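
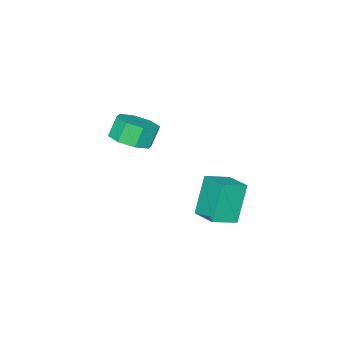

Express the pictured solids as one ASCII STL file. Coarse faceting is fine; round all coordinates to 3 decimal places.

solid 
facet normal 0.460 -0.034 -0.887
outer loop
vertex 2.389 -2.826 -0.881
vertex 1.447 -2.98 -1.364
vertex 2.028 -2.123 -1.095
endloop
endfacet
facet normal 0.771 0.511 0.380
outer loop
vertex 2.389 -2.826 -0.881
vertex 2.028 -2.123 -1.095
vertex 1.855 -2.786 0.148
endloop
endfacet
facet normal 0.771 0.511 0.380
outer loop
vertex 1.855 -2.786 0.148
vertex 2.028 -2.123 -1.095
vertex 1.494 -2.083 -0.066
endloop
endfacet
facet normal -0.461 0.033 0.887
outer loop
vertex 1.855 -2.786 0.148
vertex 1.494 -2.083 -0.066
vertex 0.913 -2.94 -0.336
endloop
endfacet
facet normal 0.461 -0.034 -0.887
outer loop
vertex 2.028 -2.123 -1.095
vertex 1.447 -2.98 -1.364
vertex 1.327 -1.921 -1.467
endloop
endfacet
facet normal 0.234 0.968 0.084
outer loop
vertex 2.028 -2.123 -1.095
vertex 1.327 -1.921 -1.467
vertex 1.494 -2.083 -0.066
endloop
endfacet
facet normal 0.233 0.969 0.084
outer loop
vertex 1.494 -2.083 -0.066
vertex 1.327 -1.921 -1.467
vertex 0.793 -1.882 -0.439
endloop
endfacet
facet normal -0.462 0.034 0.886
outer loop
vertex 1.494 -2.083 -0.066
vertex 0.793 -1.882 -0.439
vertex 0.913 -2.94 -0.336
endloop
endfacet
facet normal 0.461 -0.034 -0.887
outer loop
vertex 1.327 -1.921 -1.467
vertex 1.447 -2.98 -1.364
vertex 0.696 -2.34 -1.779
endloop
endfacet
facet normal -0.441 0.859 -0.262
outer loop
vertex 1.327 -1.921 -1.467
vertex 0.696 -2.34 -1.779
vertex 0.793 -1.882 -0.439
endloop
endfacet
facet normal -0.441 0.858 -0.261
outer loop
vertex 0.793 -1.882 -0.439
vertex 0.696 -2.34 -1.779
vertex 0.162 -2.301 -0.75
endloop
endfacet
facet normal -0.460 0.034 0.887
outer loop
vertex 0.793 -1.882 -0.439
vertex 0.162 -2.301 -0.75
vertex 0.913 -2.94 -0.336
endloop
endfacet
facet normal 0.461 -0.034 -0.887
outer loop
vertex 0.696 -2.34 -1.779
vertex 1.447 -2.98 -1.364
vertex 0.505 -3.134 -1.848
endloop
endfacet
facet normal -0.857 0.245 -0.454
outer loop
vertex 0.696 -2.34 -1.779
vertex 0.505 -3.134 -1.848
vertex 0.162 -2.301 -0.75
endloop
endfacet
facet normal -0.856 0.246 -0.454
outer loop
vertex 0.162 -2.301 -0.75
vertex 0.505 -3.134 -1.848
vertex -0.029 -3.094 -0.819
endloop
endfacet
facet normal -0.460 0.034 0.887
outer loop
vertex 0.162 -2.301 -0.75
vertex -0.029 -3.094 -0.819
vertex 0.913 -2.94 -0.336
endloop
endfacet
facet normal 0.461 -0.033 -0.887
outer loop
vertex 0.505 -3.134 -1.848
vertex 1.447 -2.98 -1.364
vertex 0.866 -3.837 -1.634
endloop
endfacet
facet normal -0.771 -0.511 -0.380
outer loop
vertex 0.505 -3.134 -1.848
vertex 0.866 -3.837 -1.634
vertex -0.029 -3.094 -0.819
endloop
endfacet
facet normal -0.771 -0.511 -0.380
outer loop
vertex -0.029 -3.094 -0.819
vertex 0.866 -3.837 -1.634
vertex 0.332 -3.797 -0.605
endloop
endfacet
facet normal -0.460 0.034 0.887
outer loop
vertex -0.029 -3.094 -0.819
vertex 0.332 -3.797 -0.605
vertex 0.913 -2.94 -0.336
endloop
endfacet
facet normal 0.462 -0.034 -0.886
outer loop
vertex 0.866 -3.837 -1.634
vertex 1.447 -2.98 -1.364
vertex 1.567 -4.038 -1.261
endloop
endfacet
facet normal -0.233 -0.969 -0.083
outer loop
vertex 0.866 -3.837 -1.634
vertex 1.567 -4.038 -1.261
vertex 0.332 -3.797 -0.605
endloop
endfacet
facet normal -0.234 -0.969 -0.085
outer loop
vertex 0.332 -3.797 -0.605
vertex 1.567 -4.038 -1.261
vertex 1.033 -3.999 -0.233
endloop
endfacet
facet normal -0.461 0.034 0.887
outer loop
vertex 0.332 -3.797 -0.605
vertex 1.033 -3.999 -0.233
vertex 0.913 -2.94 -0.336
endloop
endfacet
facet normal 0.460 -0.034 -0.887
outer loop
vertex 1.567 -4.038 -1.261
vertex 1.447 -2.98 -1.364
vertex 2.198 -3.619 -0.95
endloop
endfacet
facet normal 0.441 -0.858 0.262
outer loop
vertex 1.567 -4.038 -1.261
vertex 2.198 -3.619 -0.95
vertex 1.033 -3.999 -0.233
endloop
endfacet
facet normal 0.441 -0.859 0.261
outer loop
vertex 1.033 -3.999 -0.233
vertex 2.198 -3.619 -0.95
vertex 1.664 -3.58 0.079
endloop
endfacet
facet normal -0.461 0.034 0.887
outer loop
vertex 1.033 -3.999 -0.233
vertex 1.664 -3.58 0.079
vertex 0.913 -2.94 -0.336
endloop
endfacet
facet normal 0.460 -0.034 -0.887
outer loop
vertex 2.198 -3.619 -0.95
vertex 1.447 -2.98 -1.364
vertex 2.389 -2.826 -0.881
endloop
endfacet
facet normal 0.857 -0.246 0.454
outer loop
vertex 2.198 -3.619 -0.95
vertex 2.389 -2.826 -0.881
vertex 1.664 -3.58 0.079
endloop
endfacet
facet normal 0.857 -0.245 0.454
outer loop
vertex 1.664 -3.58 0.079
vertex 2.389 -2.826 -0.881
vertex 1.855 -2.786 0.148
endloop
endfacet
facet normal -0.461 0.034 0.887
outer loop
vertex 1.664 -3.58 0.079
vertex 1.855 -2.786 0.148
vertex 0.913 -2.94 -0.336
endloop
endfacet
facet normal -0.869 0.334 -0.365
outer loop
vertex 0.209 1.907 -2.131
vertex 0.586 3.238 -1.812
vertex 1.08 2.112 -4.02
endloop
endfacet
facet normal -0.265 -0.938 -0.224
outer loop
vertex 2.254 1.662 -3.528
vertex 0.209 1.907 -2.131
vertex 1.08 2.112 -4.02
endloop
endfacet
facet normal -0.869 0.334 -0.365
outer loop
vertex 1.08 2.112 -4.02
vertex 0.586 3.238 -1.812
vertex 1.457 3.443 -3.701
endloop
endfacet
facet normal 0.417 0.099 -0.904
outer loop
vertex 1.457 3.443 -3.701
vertex 2.254 1.662 -3.528
vertex 1.08 2.112 -4.02
endloop
endfacet
facet normal -0.417 -0.099 0.904
outer loop
vertex 0.209 1.907 -2.131
vertex 1.76 2.788 -1.32
vertex 0.586 3.238 -1.812
endloop
endfacet
facet normal -0.265 -0.938 -0.224
outer loop
vertex 1.383 1.457 -1.639
vertex 0.209 1.907 -2.131
vertex 2.254 1.662 -3.528
endloop
endfacet
facet normal -0.417 -0.099 0.904
outer loop
vertex 1.383 1.457 -1.639
vertex 1.76 2.788 -1.32
vertex 0.209 1.907 -2.131
endloop
endfacet
facet normal 0.265 0.938 0.224
outer loop
vertex 0.586 3.238 -1.812
vertex 1.76 2.788 -1.32
vertex 1.457 3.443 -3.701
endloop
endfacet
facet normal 0.417 0.099 -0.904
outer loop
vertex 2.631 2.993 -3.209
vertex 2.254 1.662 -3.528
vertex 1.457 3.443 -3.701
endloop
endfacet
facet normal 0.265 0.938 0.224
outer loop
vertex 1.457 3.443 -3.701
vertex 1.76 2.788 -1.32
vertex 2.631 2.993 -3.209
endloop
endfacet
facet normal 0.869 -0.334 0.365
outer loop
vertex 2.631 2.993 -3.209
vertex 1.383 1.457 -1.639
vertex 2.254 1.662 -3.528
endloop
endfacet
facet normal 0.869 -0.334 0.365
outer loop
vertex 1.76 2.788 -1.32
vertex 1.383 1.457 -1.639
vertex 2.631 2.993 -3.209
endloop
endfacet

endsolid


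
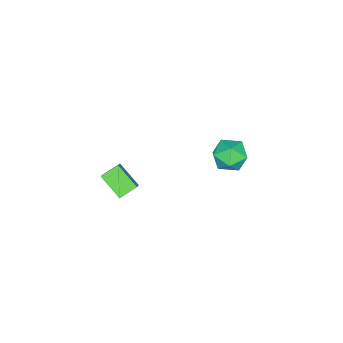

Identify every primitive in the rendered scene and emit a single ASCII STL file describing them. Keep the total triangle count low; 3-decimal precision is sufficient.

solid 
facet normal -0.202 0.607 0.769
outer loop
vertex -2.909 4.869 -2.378
vertex -3.69 4.158 -2.022
vertex -2.639 4.056 -1.666
endloop
endfacet
facet normal 0.483 0.662 0.573
outer loop
vertex -2.909 4.869 -2.378
vertex -2.639 4.056 -1.666
vertex -1.962 4.299 -2.517
endloop
endfacet
facet normal 0.500 0.859 -0.113
outer loop
vertex -2.909 4.869 -2.378
vertex -1.962 4.299 -2.517
vertex -2.595 4.552 -3.399
endloop
endfacet
facet normal -0.173 0.924 -0.340
outer loop
vertex -2.909 4.869 -2.378
vertex -2.595 4.552 -3.399
vertex -3.663 4.465 -3.093
endloop
endfacet
facet normal -0.606 0.768 0.205
outer loop
vertex -2.909 4.869 -2.378
vertex -3.663 4.465 -3.093
vertex -3.69 4.158 -2.022
endloop
endfacet
facet normal 0.780 0.016 0.625
outer loop
vertex -1.962 4.299 -2.517
vertex -2.639 4.056 -1.666
vertex -2.157 3.235 -2.247
endloop
endfacet
facet normal -0.326 -0.075 0.942
outer loop
vertex -2.639 4.056 -1.666
vertex -3.69 4.158 -2.022
vertex -3.225 3.148 -1.941
endloop
endfacet
facet normal -0.982 0.187 0.029
outer loop
vertex -3.69 4.158 -2.022
vertex -3.663 4.465 -3.093
vertex -3.858 3.401 -2.823
endloop
endfacet
facet normal -0.280 0.439 -0.853
outer loop
vertex -3.663 4.465 -3.093
vertex -2.595 4.552 -3.399
vertex -3.181 3.644 -3.674
endloop
endfacet
facet normal 0.809 0.333 -0.485
outer loop
vertex -2.595 4.552 -3.399
vertex -1.962 4.299 -2.517
vertex -2.13 3.542 -3.318
endloop
endfacet
facet normal 0.173 -0.924 0.340
outer loop
vertex -2.911 2.831 -2.962
vertex -2.157 3.235 -2.247
vertex -3.225 3.148 -1.941
endloop
endfacet
facet normal -0.500 -0.859 0.113
outer loop
vertex -2.911 2.831 -2.962
vertex -3.225 3.148 -1.941
vertex -3.858 3.401 -2.823
endloop
endfacet
facet normal -0.483 -0.662 -0.573
outer loop
vertex -2.911 2.831 -2.962
vertex -3.858 3.401 -2.823
vertex -3.181 3.644 -3.674
endloop
endfacet
facet normal 0.202 -0.607 -0.769
outer loop
vertex -2.911 2.831 -2.962
vertex -3.181 3.644 -3.674
vertex -2.13 3.542 -3.318
endloop
endfacet
facet normal 0.606 -0.768 -0.205
outer loop
vertex -2.911 2.831 -2.962
vertex -2.13 3.542 -3.318
vertex -2.157 3.235 -2.247
endloop
endfacet
facet normal 0.280 -0.439 0.853
outer loop
vertex -3.225 3.148 -1.941
vertex -2.157 3.235 -2.247
vertex -2.639 4.056 -1.666
endloop
endfacet
facet normal -0.809 -0.333 0.485
outer loop
vertex -3.858 3.401 -2.823
vertex -3.225 3.148 -1.941
vertex -3.69 4.158 -2.022
endloop
endfacet
facet normal -0.780 -0.016 -0.625
outer loop
vertex -3.181 3.644 -3.674
vertex -3.858 3.401 -2.823
vertex -3.663 4.465 -3.093
endloop
endfacet
facet normal 0.326 0.075 -0.942
outer loop
vertex -2.13 3.542 -3.318
vertex -3.181 3.644 -3.674
vertex -2.595 4.552 -3.399
endloop
endfacet
facet normal 0.982 -0.187 -0.029
outer loop
vertex -2.157 3.235 -2.247
vertex -2.13 3.542 -3.318
vertex -1.962 4.299 -2.517
endloop
endfacet
facet normal -0.672 -0.287 -0.683
outer loop
vertex 2.949 0.528 0.566
vertex 3.303 1.792 -0.313
vertex 3.711 -0.041 0.055
endloop
endfacet
facet normal -0.225 -0.800 0.556
outer loop
vertex 4.437 0.268 0.793
vertex 2.949 0.528 0.566
vertex 3.711 -0.041 0.055
endloop
endfacet
facet normal -0.671 -0.287 -0.683
outer loop
vertex 3.711 -0.041 0.055
vertex 3.303 1.792 -0.313
vertex 4.066 1.223 -0.824
endloop
endfacet
facet normal 0.706 -0.527 -0.473
outer loop
vertex 4.066 1.223 -0.824
vertex 4.437 0.268 0.793
vertex 3.711 -0.041 0.055
endloop
endfacet
facet normal -0.706 0.527 0.474
outer loop
vertex 2.949 0.528 0.566
vertex 4.029 2.101 0.425
vertex 3.303 1.792 -0.313
endloop
endfacet
facet normal -0.225 -0.800 0.556
outer loop
vertex 3.674 0.837 1.304
vertex 2.949 0.528 0.566
vertex 4.437 0.268 0.793
endloop
endfacet
facet normal -0.706 0.527 0.473
outer loop
vertex 3.674 0.837 1.304
vertex 4.029 2.101 0.425
vertex 2.949 0.528 0.566
endloop
endfacet
facet normal 0.225 0.800 -0.556
outer loop
vertex 3.303 1.792 -0.313
vertex 4.029 2.101 0.425
vertex 4.066 1.223 -0.824
endloop
endfacet
facet normal 0.706 -0.527 -0.473
outer loop
vertex 4.791 1.532 -0.086
vertex 4.437 0.268 0.793
vertex 4.066 1.223 -0.824
endloop
endfacet
facet normal 0.225 0.800 -0.556
outer loop
vertex 4.066 1.223 -0.824
vertex 4.029 2.101 0.425
vertex 4.791 1.532 -0.086
endloop
endfacet
facet normal 0.672 0.287 0.683
outer loop
vertex 4.791 1.532 -0.086
vertex 3.674 0.837 1.304
vertex 4.437 0.268 0.793
endloop
endfacet
facet normal 0.672 0.286 0.683
outer loop
vertex 4.029 2.101 0.425
vertex 3.674 0.837 1.304
vertex 4.791 1.532 -0.086
endloop
endfacet

endsolid


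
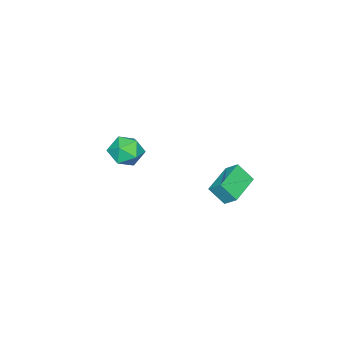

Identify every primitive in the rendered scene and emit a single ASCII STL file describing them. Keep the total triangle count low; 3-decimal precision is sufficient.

solid 
facet normal -0.023 0.935 -0.355
outer loop
vertex 3.162 -2.374 -3.865
vertex 2.44 -2.118 -3.145
vertex 3.463 -2.01 -2.926
endloop
endfacet
facet normal 0.621 0.643 -0.448
outer loop
vertex 3.162 -2.374 -3.865
vertex 3.463 -2.01 -2.926
vertex 3.977 -2.814 -3.367
endloop
endfacet
facet normal 0.541 0.051 -0.840
outer loop
vertex 3.162 -2.374 -3.865
vertex 3.977 -2.814 -3.367
vertex 3.272 -3.42 -3.858
endloop
endfacet
facet normal -0.153 -0.023 -0.988
outer loop
vertex 3.162 -2.374 -3.865
vertex 3.272 -3.42 -3.858
vertex 2.322 -2.99 -3.721
endloop
endfacet
facet normal -0.502 0.523 -0.689
outer loop
vertex 3.162 -2.374 -3.865
vertex 2.322 -2.99 -3.721
vertex 2.44 -2.118 -3.145
endloop
endfacet
facet normal 0.871 0.451 0.193
outer loop
vertex 3.977 -2.814 -3.367
vertex 3.463 -2.01 -2.926
vertex 3.758 -2.83 -2.339
endloop
endfacet
facet normal -0.171 0.924 0.343
outer loop
vertex 3.463 -2.01 -2.926
vertex 2.44 -2.118 -3.145
vertex 2.808 -2.4 -2.202
endloop
endfacet
facet normal -0.946 0.258 -0.197
outer loop
vertex 2.44 -2.118 -3.145
vertex 2.322 -2.99 -3.721
vertex 2.103 -3.006 -2.693
endloop
endfacet
facet normal -0.381 -0.625 -0.681
outer loop
vertex 2.322 -2.99 -3.721
vertex 3.272 -3.42 -3.858
vertex 2.617 -3.81 -3.134
endloop
endfacet
facet normal 0.742 -0.506 -0.441
outer loop
vertex 3.272 -3.42 -3.858
vertex 3.977 -2.814 -3.367
vertex 3.64 -3.702 -2.915
endloop
endfacet
facet normal 0.153 0.023 0.988
outer loop
vertex 2.918 -3.446 -2.195
vertex 3.758 -2.83 -2.339
vertex 2.808 -2.4 -2.202
endloop
endfacet
facet normal -0.541 -0.051 0.840
outer loop
vertex 2.918 -3.446 -2.195
vertex 2.808 -2.4 -2.202
vertex 2.103 -3.006 -2.693
endloop
endfacet
facet normal -0.621 -0.643 0.448
outer loop
vertex 2.918 -3.446 -2.195
vertex 2.103 -3.006 -2.693
vertex 2.617 -3.81 -3.134
endloop
endfacet
facet normal 0.023 -0.935 0.355
outer loop
vertex 2.918 -3.446 -2.195
vertex 2.617 -3.81 -3.134
vertex 3.64 -3.702 -2.915
endloop
endfacet
facet normal 0.502 -0.523 0.689
outer loop
vertex 2.918 -3.446 -2.195
vertex 3.64 -3.702 -2.915
vertex 3.758 -2.83 -2.339
endloop
endfacet
facet normal 0.381 0.625 0.681
outer loop
vertex 2.808 -2.4 -2.202
vertex 3.758 -2.83 -2.339
vertex 3.463 -2.01 -2.926
endloop
endfacet
facet normal -0.742 0.506 0.441
outer loop
vertex 2.103 -3.006 -2.693
vertex 2.808 -2.4 -2.202
vertex 2.44 -2.118 -3.145
endloop
endfacet
facet normal -0.871 -0.451 -0.193
outer loop
vertex 2.617 -3.81 -3.134
vertex 2.103 -3.006 -2.693
vertex 2.322 -2.99 -3.721
endloop
endfacet
facet normal 0.171 -0.924 -0.343
outer loop
vertex 3.64 -3.702 -2.915
vertex 2.617 -3.81 -3.134
vertex 3.272 -3.42 -3.858
endloop
endfacet
facet normal 0.946 -0.258 0.197
outer loop
vertex 3.758 -2.83 -2.339
vertex 3.64 -3.702 -2.915
vertex 3.977 -2.814 -3.367
endloop
endfacet
facet normal -0.985 -0.065 0.161
outer loop
vertex 2.945 2.916 -2.152
vertex 2.997 3.622 -1.549
vertex 2.742 3.713 -3.067
endloop
endfacet
facet normal -0.055 -0.759 -0.649
outer loop
vertex 4.603 3.838 -3.371
vertex 2.945 2.916 -2.152
vertex 2.742 3.713 -3.067
endloop
endfacet
facet normal -0.985 -0.065 0.161
outer loop
vertex 2.742 3.713 -3.067
vertex 2.997 3.622 -1.549
vertex 2.794 4.419 -2.464
endloop
endfacet
facet normal -0.165 0.648 -0.744
outer loop
vertex 2.794 4.419 -2.464
vertex 4.603 3.838 -3.371
vertex 2.742 3.713 -3.067
endloop
endfacet
facet normal 0.165 -0.648 0.744
outer loop
vertex 2.945 2.916 -2.152
vertex 4.858 3.747 -1.853
vertex 2.997 3.622 -1.549
endloop
endfacet
facet normal -0.055 -0.759 -0.649
outer loop
vertex 4.806 3.041 -2.456
vertex 2.945 2.916 -2.152
vertex 4.603 3.838 -3.371
endloop
endfacet
facet normal 0.165 -0.648 0.744
outer loop
vertex 4.806 3.041 -2.456
vertex 4.858 3.747 -1.853
vertex 2.945 2.916 -2.152
endloop
endfacet
facet normal 0.055 0.759 0.649
outer loop
vertex 2.997 3.622 -1.549
vertex 4.858 3.747 -1.853
vertex 2.794 4.419 -2.464
endloop
endfacet
facet normal -0.165 0.648 -0.744
outer loop
vertex 4.655 4.544 -2.768
vertex 4.603 3.838 -3.371
vertex 2.794 4.419 -2.464
endloop
endfacet
facet normal 0.055 0.759 0.649
outer loop
vertex 2.794 4.419 -2.464
vertex 4.858 3.747 -1.853
vertex 4.655 4.544 -2.768
endloop
endfacet
facet normal 0.985 0.065 -0.161
outer loop
vertex 4.655 4.544 -2.768
vertex 4.806 3.041 -2.456
vertex 4.603 3.838 -3.371
endloop
endfacet
facet normal 0.985 0.065 -0.161
outer loop
vertex 4.858 3.747 -1.853
vertex 4.806 3.041 -2.456
vertex 4.655 4.544 -2.768
endloop
endfacet

endsolid


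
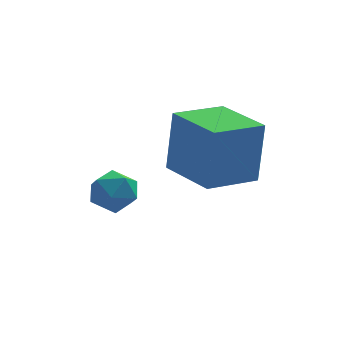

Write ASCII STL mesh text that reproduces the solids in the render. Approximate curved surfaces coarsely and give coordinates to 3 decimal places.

solid 
facet normal -0.893 -0.426 0.143
outer loop
vertex 2.553 1.202 0.64
vertex 1.749 2.854 0.542
vertex 2.346 0.987 -1.287
endloop
endfacet
facet normal 0.437 -0.898 0.053
outer loop
vertex 3.811 1.686 -1.522
vertex 2.553 1.202 0.64
vertex 2.346 0.987 -1.287
endloop
endfacet
facet normal -0.893 -0.426 0.143
outer loop
vertex 2.346 0.987 -1.287
vertex 1.749 2.854 0.542
vertex 1.542 2.639 -1.385
endloop
endfacet
facet normal -0.106 -0.110 -0.988
outer loop
vertex 1.542 2.639 -1.385
vertex 3.811 1.686 -1.522
vertex 2.346 0.987 -1.287
endloop
endfacet
facet normal 0.106 0.110 0.988
outer loop
vertex 2.553 1.202 0.64
vertex 3.214 3.553 0.307
vertex 1.749 2.854 0.542
endloop
endfacet
facet normal 0.437 -0.898 0.053
outer loop
vertex 4.018 1.901 0.405
vertex 2.553 1.202 0.64
vertex 3.811 1.686 -1.522
endloop
endfacet
facet normal 0.106 0.110 0.988
outer loop
vertex 4.018 1.901 0.405
vertex 3.214 3.553 0.307
vertex 2.553 1.202 0.64
endloop
endfacet
facet normal -0.437 0.898 -0.053
outer loop
vertex 1.749 2.854 0.542
vertex 3.214 3.553 0.307
vertex 1.542 2.639 -1.385
endloop
endfacet
facet normal -0.106 -0.110 -0.988
outer loop
vertex 3.007 3.338 -1.62
vertex 3.811 1.686 -1.522
vertex 1.542 2.639 -1.385
endloop
endfacet
facet normal -0.437 0.898 -0.053
outer loop
vertex 1.542 2.639 -1.385
vertex 3.214 3.553 0.307
vertex 3.007 3.338 -1.62
endloop
endfacet
facet normal 0.893 0.426 -0.143
outer loop
vertex 3.007 3.338 -1.62
vertex 4.018 1.901 0.405
vertex 3.811 1.686 -1.522
endloop
endfacet
facet normal 0.893 0.426 -0.143
outer loop
vertex 3.214 3.553 0.307
vertex 4.018 1.901 0.405
vertex 3.007 3.338 -1.62
endloop
endfacet
facet normal -0.970 0.069 0.233
outer loop
vertex -0.408 3.349 -2.96
vertex -0.219 3.515 -2.224
vertex -0.303 4.088 -2.743
endloop
endfacet
facet normal -0.858 0.253 -0.447
outer loop
vertex -0.408 3.349 -2.96
vertex -0.303 4.088 -2.743
vertex -0.022 3.839 -3.424
endloop
endfacet
facet normal -0.553 -0.300 -0.777
outer loop
vertex -0.408 3.349 -2.96
vertex -0.022 3.839 -3.424
vertex 0.236 3.112 -3.327
endloop
endfacet
facet normal -0.476 -0.826 -0.302
outer loop
vertex -0.408 3.349 -2.96
vertex 0.236 3.112 -3.327
vertex 0.114 2.911 -2.585
endloop
endfacet
facet normal -0.734 -0.598 0.323
outer loop
vertex -0.408 3.349 -2.96
vertex 0.114 2.911 -2.585
vertex -0.219 3.515 -2.224
endloop
endfacet
facet normal -0.397 0.797 -0.455
outer loop
vertex -0.022 3.839 -3.424
vertex -0.303 4.088 -2.743
vertex 0.406 4.309 -2.975
endloop
endfacet
facet normal -0.578 0.500 0.645
outer loop
vertex -0.303 4.088 -2.743
vertex -0.219 3.515 -2.224
vertex 0.284 4.108 -2.233
endloop
endfacet
facet normal -0.194 -0.580 0.791
outer loop
vertex -0.219 3.515 -2.224
vertex 0.114 2.911 -2.585
vertex 0.542 3.381 -2.136
endloop
endfacet
facet normal 0.224 -0.949 -0.220
outer loop
vertex 0.114 2.911 -2.585
vertex 0.236 3.112 -3.327
vertex 0.823 3.132 -2.817
endloop
endfacet
facet normal 0.097 -0.098 -0.990
outer loop
vertex 0.236 3.112 -3.327
vertex -0.022 3.839 -3.424
vertex 0.739 3.705 -3.336
endloop
endfacet
facet normal 0.476 0.826 0.302
outer loop
vertex 0.928 3.871 -2.6
vertex 0.406 4.309 -2.975
vertex 0.284 4.108 -2.233
endloop
endfacet
facet normal 0.553 0.300 0.777
outer loop
vertex 0.928 3.871 -2.6
vertex 0.284 4.108 -2.233
vertex 0.542 3.381 -2.136
endloop
endfacet
facet normal 0.858 -0.253 0.447
outer loop
vertex 0.928 3.871 -2.6
vertex 0.542 3.381 -2.136
vertex 0.823 3.132 -2.817
endloop
endfacet
facet normal 0.970 -0.069 -0.233
outer loop
vertex 0.928 3.871 -2.6
vertex 0.823 3.132 -2.817
vertex 0.739 3.705 -3.336
endloop
endfacet
facet normal 0.734 0.598 -0.323
outer loop
vertex 0.928 3.871 -2.6
vertex 0.739 3.705 -3.336
vertex 0.406 4.309 -2.975
endloop
endfacet
facet normal -0.224 0.949 0.220
outer loop
vertex 0.284 4.108 -2.233
vertex 0.406 4.309 -2.975
vertex -0.303 4.088 -2.743
endloop
endfacet
facet normal -0.097 0.098 0.990
outer loop
vertex 0.542 3.381 -2.136
vertex 0.284 4.108 -2.233
vertex -0.219 3.515 -2.224
endloop
endfacet
facet normal 0.397 -0.797 0.455
outer loop
vertex 0.823 3.132 -2.817
vertex 0.542 3.381 -2.136
vertex 0.114 2.911 -2.585
endloop
endfacet
facet normal 0.578 -0.500 -0.645
outer loop
vertex 0.739 3.705 -3.336
vertex 0.823 3.132 -2.817
vertex 0.236 3.112 -3.327
endloop
endfacet
facet normal 0.194 0.580 -0.791
outer loop
vertex 0.406 4.309 -2.975
vertex 0.739 3.705 -3.336
vertex -0.022 3.839 -3.424
endloop
endfacet

endsolid


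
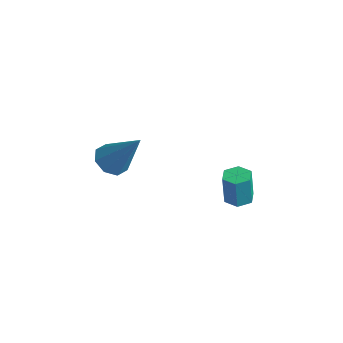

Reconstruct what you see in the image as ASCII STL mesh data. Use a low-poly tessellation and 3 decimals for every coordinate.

solid 
facet normal 0.086 0.015 -0.996
outer loop
vertex -0.766 2.883 -3.29
vertex -1.16 3.36 -3.317
vertex -0.552 3.464 -3.263
endloop
endfacet
facet normal 0.935 -0.348 0.076
outer loop
vertex -0.766 2.883 -3.29
vertex -0.552 3.464 -3.263
vertex -0.885 2.863 -1.915
endloop
endfacet
facet normal 0.935 -0.348 0.076
outer loop
vertex -0.885 2.863 -1.915
vertex -0.552 3.464 -3.263
vertex -0.671 3.444 -1.888
endloop
endfacet
facet normal -0.088 -0.014 0.996
outer loop
vertex -0.885 2.863 -1.915
vertex -0.671 3.444 -1.888
vertex -1.28 3.34 -1.943
endloop
endfacet
facet normal 0.086 0.015 -0.996
outer loop
vertex -0.552 3.464 -3.263
vertex -1.16 3.36 -3.317
vertex -0.946 3.941 -3.29
endloop
endfacet
facet normal 0.767 0.638 0.076
outer loop
vertex -0.552 3.464 -3.263
vertex -0.946 3.941 -3.29
vertex -0.671 3.444 -1.888
endloop
endfacet
facet normal 0.767 0.638 0.076
outer loop
vertex -0.671 3.444 -1.888
vertex -0.946 3.941 -3.29
vertex -1.065 3.921 -1.916
endloop
endfacet
facet normal -0.088 -0.014 0.996
outer loop
vertex -0.671 3.444 -1.888
vertex -1.065 3.921 -1.916
vertex -1.28 3.34 -1.943
endloop
endfacet
facet normal 0.088 0.014 -0.996
outer loop
vertex -0.946 3.941 -3.29
vertex -1.16 3.36 -3.317
vertex -1.555 3.837 -3.345
endloop
endfacet
facet normal -0.168 0.986 -0.000
outer loop
vertex -0.946 3.941 -3.29
vertex -1.555 3.837 -3.345
vertex -1.065 3.921 -1.916
endloop
endfacet
facet normal -0.168 0.986 -0.000
outer loop
vertex -1.065 3.921 -1.916
vertex -1.555 3.837 -3.345
vertex -1.674 3.817 -1.97
endloop
endfacet
facet normal -0.086 -0.015 0.996
outer loop
vertex -1.065 3.921 -1.916
vertex -1.674 3.817 -1.97
vertex -1.28 3.34 -1.943
endloop
endfacet
facet normal 0.088 0.014 -0.996
outer loop
vertex -1.555 3.837 -3.345
vertex -1.16 3.36 -3.317
vertex -1.769 3.256 -3.372
endloop
endfacet
facet normal -0.935 0.348 -0.076
outer loop
vertex -1.555 3.837 -3.345
vertex -1.769 3.256 -3.372
vertex -1.674 3.817 -1.97
endloop
endfacet
facet normal -0.935 0.348 -0.076
outer loop
vertex -1.674 3.817 -1.97
vertex -1.769 3.256 -3.372
vertex -1.888 3.236 -1.997
endloop
endfacet
facet normal -0.086 -0.015 0.996
outer loop
vertex -1.674 3.817 -1.97
vertex -1.888 3.236 -1.997
vertex -1.28 3.34 -1.943
endloop
endfacet
facet normal 0.088 0.014 -0.996
outer loop
vertex -1.769 3.256 -3.372
vertex -1.16 3.36 -3.317
vertex -1.375 2.779 -3.344
endloop
endfacet
facet normal -0.767 -0.638 -0.076
outer loop
vertex -1.769 3.256 -3.372
vertex -1.375 2.779 -3.344
vertex -1.888 3.236 -1.997
endloop
endfacet
facet normal -0.767 -0.638 -0.076
outer loop
vertex -1.888 3.236 -1.997
vertex -1.375 2.779 -3.344
vertex -1.494 2.759 -1.97
endloop
endfacet
facet normal -0.086 -0.015 0.996
outer loop
vertex -1.888 3.236 -1.997
vertex -1.494 2.759 -1.97
vertex -1.28 3.34 -1.943
endloop
endfacet
facet normal 0.086 0.015 -0.996
outer loop
vertex -1.375 2.779 -3.344
vertex -1.16 3.36 -3.317
vertex -0.766 2.883 -3.29
endloop
endfacet
facet normal 0.168 -0.986 0.000
outer loop
vertex -1.375 2.779 -3.344
vertex -0.766 2.883 -3.29
vertex -1.494 2.759 -1.97
endloop
endfacet
facet normal 0.168 -0.986 0.000
outer loop
vertex -1.494 2.759 -1.97
vertex -0.766 2.883 -3.29
vertex -0.885 2.863 -1.915
endloop
endfacet
facet normal -0.088 -0.014 0.996
outer loop
vertex -1.494 2.759 -1.97
vertex -0.885 2.863 -1.915
vertex -1.28 3.34 -1.943
endloop
endfacet
facet normal -0.543 -0.219 -0.811
outer loop
vertex -2.192 -1.966 0.928
vertex -2.807 -1.704 1.269
vertex -2.275 -1.406 0.832
endloop
endfacet
facet normal 0.957 0.095 -0.272
outer loop
vertex -2.192 -1.966 0.928
vertex -2.275 -1.406 0.832
vertex -1.693 -1.256 2.931
endloop
endfacet
facet normal -0.543 -0.219 -0.811
outer loop
vertex -2.275 -1.406 0.832
vertex -2.807 -1.704 1.269
vertex -2.669 -1.021 0.992
endloop
endfacet
facet normal 0.632 0.741 -0.228
outer loop
vertex -2.275 -1.406 0.832
vertex -2.669 -1.021 0.992
vertex -1.693 -1.256 2.931
endloop
endfacet
facet normal -0.544 -0.219 -0.810
outer loop
vertex -2.669 -1.021 0.992
vertex -2.807 -1.704 1.269
vertex -3.144 -1.036 1.315
endloop
endfacet
facet normal 0.038 0.994 0.102
outer loop
vertex -2.669 -1.021 0.992
vertex -3.144 -1.036 1.315
vertex -1.693 -1.256 2.931
endloop
endfacet
facet normal -0.543 -0.218 -0.811
outer loop
vertex -3.144 -1.036 1.315
vertex -2.807 -1.704 1.269
vertex -3.421 -1.442 1.61
endloop
endfacet
facet normal -0.477 0.706 0.524
outer loop
vertex -3.144 -1.036 1.315
vertex -3.421 -1.442 1.61
vertex -1.693 -1.256 2.931
endloop
endfacet
facet normal -0.543 -0.219 -0.811
outer loop
vertex -3.421 -1.442 1.61
vertex -2.807 -1.704 1.269
vertex -3.339 -2.002 1.706
endloop
endfacet
facet normal -0.610 0.046 0.791
outer loop
vertex -3.421 -1.442 1.61
vertex -3.339 -2.002 1.706
vertex -1.693 -1.256 2.931
endloop
endfacet
facet normal -0.543 -0.219 -0.811
outer loop
vertex -3.339 -2.002 1.706
vertex -2.807 -1.704 1.269
vertex -2.945 -2.387 1.546
endloop
endfacet
facet normal -0.284 -0.601 0.747
outer loop
vertex -3.339 -2.002 1.706
vertex -2.945 -2.387 1.546
vertex -1.693 -1.256 2.931
endloop
endfacet
facet normal -0.543 -0.219 -0.811
outer loop
vertex -2.945 -2.387 1.546
vertex -2.807 -1.704 1.269
vertex -2.47 -2.373 1.224
endloop
endfacet
facet normal 0.309 -0.854 0.418
outer loop
vertex -2.945 -2.387 1.546
vertex -2.47 -2.373 1.224
vertex -1.693 -1.256 2.931
endloop
endfacet
facet normal -0.543 -0.219 -0.811
outer loop
vertex -2.47 -2.373 1.224
vertex -2.807 -1.704 1.269
vertex -2.192 -1.966 0.928
endloop
endfacet
facet normal 0.824 -0.566 -0.005
outer loop
vertex -2.47 -2.373 1.224
vertex -2.192 -1.966 0.928
vertex -1.693 -1.256 2.931
endloop
endfacet

endsolid


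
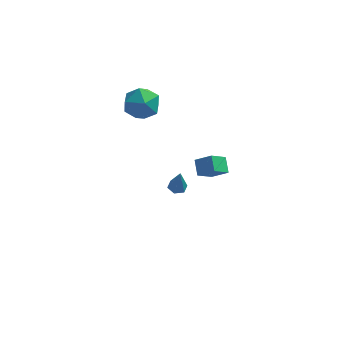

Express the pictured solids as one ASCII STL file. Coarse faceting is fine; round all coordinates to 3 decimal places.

solid 
facet normal -0.328 0.718 0.614
outer loop
vertex -1.569 2.044 3.588
vertex -0.824 1.662 4.432
vertex -0.469 2.488 3.656
endloop
endfacet
facet normal -0.370 0.927 -0.067
outer loop
vertex -1.569 2.044 3.588
vertex -0.469 2.488 3.656
vertex -0.939 2.224 2.597
endloop
endfacet
facet normal -0.785 0.461 -0.415
outer loop
vertex -1.569 2.044 3.588
vertex -0.939 2.224 2.597
vertex -1.585 1.234 2.719
endloop
endfacet
facet normal -0.998 -0.036 0.052
outer loop
vertex -1.569 2.044 3.588
vertex -1.585 1.234 2.719
vertex -1.514 0.887 3.852
endloop
endfacet
facet normal -0.716 0.123 0.687
outer loop
vertex -1.569 2.044 3.588
vertex -1.514 0.887 3.852
vertex -0.824 1.662 4.432
endloop
endfacet
facet normal 0.285 0.893 -0.349
outer loop
vertex -0.939 2.224 2.597
vertex -0.469 2.488 3.656
vertex 0.194 1.953 2.828
endloop
endfacet
facet normal 0.354 0.555 0.753
outer loop
vertex -0.469 2.488 3.656
vertex -0.824 1.662 4.432
vertex 0.265 1.606 3.961
endloop
endfacet
facet normal -0.275 -0.407 0.871
outer loop
vertex -0.824 1.662 4.432
vertex -1.514 0.887 3.852
vertex -0.381 0.616 4.083
endloop
endfacet
facet normal -0.732 -0.663 -0.157
outer loop
vertex -1.514 0.887 3.852
vertex -1.585 1.234 2.719
vertex -0.851 0.352 3.024
endloop
endfacet
facet normal -0.387 0.140 -0.911
outer loop
vertex -1.585 1.234 2.719
vertex -0.939 2.224 2.597
vertex -0.496 1.178 2.248
endloop
endfacet
facet normal 0.998 0.036 -0.052
outer loop
vertex 0.249 0.796 3.092
vertex 0.194 1.953 2.828
vertex 0.265 1.606 3.961
endloop
endfacet
facet normal 0.785 -0.461 0.415
outer loop
vertex 0.249 0.796 3.092
vertex 0.265 1.606 3.961
vertex -0.381 0.616 4.083
endloop
endfacet
facet normal 0.370 -0.927 0.067
outer loop
vertex 0.249 0.796 3.092
vertex -0.381 0.616 4.083
vertex -0.851 0.352 3.024
endloop
endfacet
facet normal 0.328 -0.718 -0.614
outer loop
vertex 0.249 0.796 3.092
vertex -0.851 0.352 3.024
vertex -0.496 1.178 2.248
endloop
endfacet
facet normal 0.716 -0.123 -0.687
outer loop
vertex 0.249 0.796 3.092
vertex -0.496 1.178 2.248
vertex 0.194 1.953 2.828
endloop
endfacet
facet normal 0.732 0.663 0.157
outer loop
vertex 0.265 1.606 3.961
vertex 0.194 1.953 2.828
vertex -0.469 2.488 3.656
endloop
endfacet
facet normal 0.387 -0.140 0.911
outer loop
vertex -0.381 0.616 4.083
vertex 0.265 1.606 3.961
vertex -0.824 1.662 4.432
endloop
endfacet
facet normal -0.285 -0.893 0.349
outer loop
vertex -0.851 0.352 3.024
vertex -0.381 0.616 4.083
vertex -1.514 0.887 3.852
endloop
endfacet
facet normal -0.354 -0.555 -0.753
outer loop
vertex -0.496 1.178 2.248
vertex -0.851 0.352 3.024
vertex -1.585 1.234 2.719
endloop
endfacet
facet normal 0.275 0.407 -0.871
outer loop
vertex 0.194 1.953 2.828
vertex -0.496 1.178 2.248
vertex -0.939 2.224 2.597
endloop
endfacet
facet normal -0.797 0.177 -0.578
outer loop
vertex 2.889 -3.703 2.2
vertex 2.664 -2.913 2.752
vertex 3.583 -2.989 1.461
endloop
endfacet
facet normal 0.227 -0.798 -0.558
outer loop
vertex 4.476 -3.187 2.108
vertex 2.889 -3.703 2.2
vertex 3.583 -2.989 1.461
endloop
endfacet
facet normal -0.797 0.177 -0.578
outer loop
vertex 3.583 -2.989 1.461
vertex 2.664 -2.913 2.752
vertex 3.358 -2.199 2.013
endloop
endfacet
facet normal 0.560 0.576 -0.596
outer loop
vertex 3.358 -2.199 2.013
vertex 4.476 -3.187 2.108
vertex 3.583 -2.989 1.461
endloop
endfacet
facet normal -0.560 -0.576 0.596
outer loop
vertex 2.889 -3.703 2.2
vertex 3.557 -3.111 3.399
vertex 2.664 -2.913 2.752
endloop
endfacet
facet normal 0.227 -0.798 -0.558
outer loop
vertex 3.782 -3.901 2.847
vertex 2.889 -3.703 2.2
vertex 4.476 -3.187 2.108
endloop
endfacet
facet normal -0.560 -0.576 0.596
outer loop
vertex 3.782 -3.901 2.847
vertex 3.557 -3.111 3.399
vertex 2.889 -3.703 2.2
endloop
endfacet
facet normal -0.227 0.798 0.558
outer loop
vertex 2.664 -2.913 2.752
vertex 3.557 -3.111 3.399
vertex 3.358 -2.199 2.013
endloop
endfacet
facet normal 0.560 0.576 -0.596
outer loop
vertex 4.251 -2.397 2.66
vertex 4.476 -3.187 2.108
vertex 3.358 -2.199 2.013
endloop
endfacet
facet normal -0.227 0.798 0.558
outer loop
vertex 3.358 -2.199 2.013
vertex 3.557 -3.111 3.399
vertex 4.251 -2.397 2.66
endloop
endfacet
facet normal 0.797 -0.177 0.578
outer loop
vertex 4.251 -2.397 2.66
vertex 3.782 -3.901 2.847
vertex 4.476 -3.187 2.108
endloop
endfacet
facet normal 0.797 -0.177 0.578
outer loop
vertex 3.557 -3.111 3.399
vertex 3.782 -3.901 2.847
vertex 4.251 -2.397 2.66
endloop
endfacet
facet normal -0.127 0.200 -0.972
outer loop
vertex 1.785 2.179 -4.59
vertex 1.237 1.992 -4.557
vertex 1.359 2.55 -4.458
endloop
endfacet
facet normal 0.675 0.650 0.350
outer loop
vertex 1.785 2.179 -4.59
vertex 1.359 2.55 -4.458
vertex 1.443 1.668 -2.983
endloop
endfacet
facet normal -0.127 0.200 -0.971
outer loop
vertex 1.359 2.55 -4.458
vertex 1.237 1.992 -4.557
vertex 0.811 2.362 -4.425
endloop
endfacet
facet normal -0.252 0.824 0.507
outer loop
vertex 1.359 2.55 -4.458
vertex 0.811 2.362 -4.425
vertex 1.443 1.668 -2.983
endloop
endfacet
facet normal -0.127 0.200 -0.971
outer loop
vertex 0.811 2.362 -4.425
vertex 1.237 1.992 -4.557
vertex 0.689 1.804 -4.524
endloop
endfacet
facet normal -0.888 0.115 0.445
outer loop
vertex 0.811 2.362 -4.425
vertex 0.689 1.804 -4.524
vertex 1.443 1.668 -2.983
endloop
endfacet
facet normal -0.127 0.200 -0.972
outer loop
vertex 0.689 1.804 -4.524
vertex 1.237 1.992 -4.557
vertex 1.115 1.433 -4.656
endloop
endfacet
facet normal -0.599 -0.768 0.225
outer loop
vertex 0.689 1.804 -4.524
vertex 1.115 1.433 -4.656
vertex 1.443 1.668 -2.983
endloop
endfacet
facet normal -0.127 0.200 -0.972
outer loop
vertex 1.115 1.433 -4.656
vertex 1.237 1.992 -4.557
vertex 1.663 1.621 -4.689
endloop
endfacet
facet normal 0.327 -0.942 0.068
outer loop
vertex 1.115 1.433 -4.656
vertex 1.663 1.621 -4.689
vertex 1.443 1.668 -2.983
endloop
endfacet
facet normal -0.127 0.200 -0.972
outer loop
vertex 1.663 1.621 -4.689
vertex 1.237 1.992 -4.557
vertex 1.785 2.179 -4.59
endloop
endfacet
facet normal 0.963 -0.234 0.131
outer loop
vertex 1.663 1.621 -4.689
vertex 1.785 2.179 -4.59
vertex 1.443 1.668 -2.983
endloop
endfacet

endsolid


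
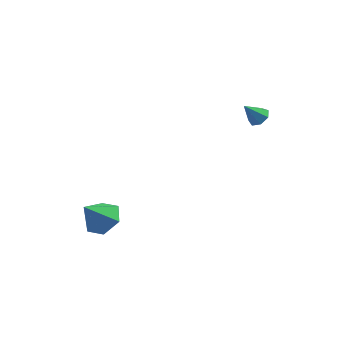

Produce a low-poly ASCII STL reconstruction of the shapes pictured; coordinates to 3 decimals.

solid 
facet normal 0.439 0.435 -0.786
outer loop
vertex -1.117 -2.421 -3.863
vertex -1.951 -2.044 -4.12
vertex -1.375 -1.567 -3.535
endloop
endfacet
facet normal 0.540 -0.155 0.827
outer loop
vertex -1.117 -2.421 -3.863
vertex -1.375 -1.567 -3.535
vertex -2.609 -2.696 -2.94
endloop
endfacet
facet normal 0.439 0.435 -0.786
outer loop
vertex -1.375 -1.567 -3.535
vertex -1.951 -2.044 -4.12
vertex -2.208 -1.191 -3.792
endloop
endfacet
facet normal -0.041 0.500 0.865
outer loop
vertex -1.375 -1.567 -3.535
vertex -2.208 -1.191 -3.792
vertex -2.609 -2.696 -2.94
endloop
endfacet
facet normal 0.438 0.435 -0.787
outer loop
vertex -2.208 -1.191 -3.792
vertex -1.951 -2.044 -4.12
vertex -2.785 -1.668 -4.377
endloop
endfacet
facet normal -0.792 0.447 0.417
outer loop
vertex -2.208 -1.191 -3.792
vertex -2.785 -1.668 -4.377
vertex -2.609 -2.696 -2.94
endloop
endfacet
facet normal 0.438 0.434 -0.787
outer loop
vertex -2.785 -1.668 -4.377
vertex -1.951 -2.044 -4.12
vertex -2.528 -2.522 -4.705
endloop
endfacet
facet normal -0.962 -0.263 -0.070
outer loop
vertex -2.785 -1.668 -4.377
vertex -2.528 -2.522 -4.705
vertex -2.609 -2.696 -2.94
endloop
endfacet
facet normal 0.438 0.434 -0.787
outer loop
vertex -2.528 -2.522 -4.705
vertex -1.951 -2.044 -4.12
vertex -1.694 -2.898 -4.448
endloop
endfacet
facet normal -0.381 -0.918 -0.108
outer loop
vertex -2.528 -2.522 -4.705
vertex -1.694 -2.898 -4.448
vertex -2.609 -2.696 -2.94
endloop
endfacet
facet normal 0.439 0.434 -0.787
outer loop
vertex -1.694 -2.898 -4.448
vertex -1.951 -2.044 -4.12
vertex -1.117 -2.421 -3.863
endloop
endfacet
facet normal 0.370 -0.865 0.340
outer loop
vertex -1.694 -2.898 -4.448
vertex -1.117 -2.421 -3.863
vertex -2.609 -2.696 -2.94
endloop
endfacet
facet normal 0.544 0.319 -0.777
outer loop
vertex 4.508 1.89 0.821
vertex 4.054 2.138 0.605
vertex 4.434 2.35 0.958
endloop
endfacet
facet normal 0.529 -0.163 0.833
outer loop
vertex 4.508 1.89 0.821
vertex 4.434 2.35 0.958
vertex 3.446 1.782 1.475
endloop
endfacet
facet normal 0.544 0.318 -0.777
outer loop
vertex 4.434 2.35 0.958
vertex 4.054 2.138 0.605
vertex 4.075 2.651 0.83
endloop
endfacet
facet normal 0.139 0.523 0.841
outer loop
vertex 4.434 2.35 0.958
vertex 4.075 2.651 0.83
vertex 3.446 1.782 1.475
endloop
endfacet
facet normal 0.545 0.318 -0.776
outer loop
vertex 4.075 2.651 0.83
vertex 4.054 2.138 0.605
vertex 3.7 2.566 0.532
endloop
endfacet
facet normal -0.525 0.719 0.456
outer loop
vertex 4.075 2.651 0.83
vertex 3.7 2.566 0.532
vertex 3.446 1.782 1.475
endloop
endfacet
facet normal 0.544 0.317 -0.777
outer loop
vertex 3.7 2.566 0.532
vertex 4.054 2.138 0.605
vertex 3.592 2.158 0.29
endloop
endfacet
facet normal -0.961 0.273 -0.032
outer loop
vertex 3.7 2.566 0.532
vertex 3.592 2.158 0.29
vertex 3.446 1.782 1.475
endloop
endfacet
facet normal 0.543 0.318 -0.777
outer loop
vertex 3.592 2.158 0.29
vertex 4.054 2.138 0.605
vertex 3.832 1.736 0.285
endloop
endfacet
facet normal -0.842 -0.476 -0.255
outer loop
vertex 3.592 2.158 0.29
vertex 3.832 1.736 0.285
vertex 3.446 1.782 1.475
endloop
endfacet
facet normal 0.543 0.319 -0.777
outer loop
vertex 3.832 1.736 0.285
vertex 4.054 2.138 0.605
vertex 4.24 1.617 0.521
endloop
endfacet
facet normal -0.255 -0.966 -0.046
outer loop
vertex 3.832 1.736 0.285
vertex 4.24 1.617 0.521
vertex 3.446 1.782 1.475
endloop
endfacet
facet normal 0.544 0.319 -0.776
outer loop
vertex 4.24 1.617 0.521
vertex 4.054 2.138 0.605
vertex 4.508 1.89 0.821
endloop
endfacet
facet normal 0.353 -0.827 0.437
outer loop
vertex 4.24 1.617 0.521
vertex 4.508 1.89 0.821
vertex 3.446 1.782 1.475
endloop
endfacet

endsolid


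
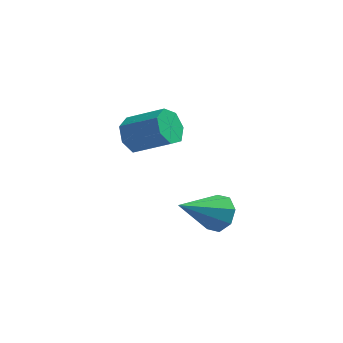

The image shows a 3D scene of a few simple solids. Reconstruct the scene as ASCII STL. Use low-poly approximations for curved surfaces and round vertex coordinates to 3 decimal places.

solid 
facet normal 0.640 0.507 -0.577
outer loop
vertex 4.192 -0.879 -2.325
vertex 3.869 -1.141 -2.913
vertex 3.78 -0.558 -2.5
endloop
endfacet
facet normal -0.056 0.422 0.905
outer loop
vertex 4.192 -0.879 -2.325
vertex 3.78 -0.558 -2.5
vertex 2.711 -2.059 -1.867
endloop
endfacet
facet normal 0.640 0.507 -0.578
outer loop
vertex 3.78 -0.558 -2.5
vertex 3.869 -1.141 -2.913
vertex 3.42 -0.579 -2.917
endloop
endfacet
facet normal -0.601 0.634 0.487
outer loop
vertex 3.78 -0.558 -2.5
vertex 3.42 -0.579 -2.917
vertex 2.711 -2.059 -1.867
endloop
endfacet
facet normal 0.640 0.507 -0.577
outer loop
vertex 3.42 -0.579 -2.917
vertex 3.869 -1.141 -2.913
vertex 3.323 -0.929 -3.332
endloop
endfacet
facet normal -0.923 0.372 -0.098
outer loop
vertex 3.42 -0.579 -2.917
vertex 3.323 -0.929 -3.332
vertex 2.711 -2.059 -1.867
endloop
endfacet
facet normal 0.640 0.506 -0.578
outer loop
vertex 3.323 -0.929 -3.332
vertex 3.869 -1.141 -2.913
vertex 3.547 -1.404 -3.5
endloop
endfacet
facet normal -0.833 -0.212 -0.511
outer loop
vertex 3.323 -0.929 -3.332
vertex 3.547 -1.404 -3.5
vertex 2.711 -2.059 -1.867
endloop
endfacet
facet normal 0.640 0.506 -0.578
outer loop
vertex 3.547 -1.404 -3.5
vertex 3.869 -1.141 -2.913
vertex 3.959 -1.725 -3.325
endloop
endfacet
facet normal -0.386 -0.771 -0.507
outer loop
vertex 3.547 -1.404 -3.5
vertex 3.959 -1.725 -3.325
vertex 2.711 -2.059 -1.867
endloop
endfacet
facet normal 0.640 0.506 -0.578
outer loop
vertex 3.959 -1.725 -3.325
vertex 3.869 -1.141 -2.913
vertex 4.319 -1.704 -2.908
endloop
endfacet
facet normal 0.160 -0.983 -0.088
outer loop
vertex 3.959 -1.725 -3.325
vertex 4.319 -1.704 -2.908
vertex 2.711 -2.059 -1.867
endloop
endfacet
facet normal 0.640 0.507 -0.577
outer loop
vertex 4.319 -1.704 -2.908
vertex 3.869 -1.141 -2.913
vertex 4.415 -1.354 -2.494
endloop
endfacet
facet normal 0.482 -0.721 0.498
outer loop
vertex 4.319 -1.704 -2.908
vertex 4.415 -1.354 -2.494
vertex 2.711 -2.059 -1.867
endloop
endfacet
facet normal 0.641 0.506 -0.577
outer loop
vertex 4.415 -1.354 -2.494
vertex 3.869 -1.141 -2.913
vertex 4.192 -0.879 -2.325
endloop
endfacet
facet normal 0.392 -0.139 0.909
outer loop
vertex 4.415 -1.354 -2.494
vertex 4.192 -0.879 -2.325
vertex 2.711 -2.059 -1.867
endloop
endfacet
facet normal -0.834 0.198 -0.515
outer loop
vertex 0.997 3.097 -2.713
vertex 0.63 2.594 -2.312
vertex 0.718 3.317 -2.177
endloop
endfacet
facet normal 0.342 0.919 -0.199
outer loop
vertex 0.997 3.097 -2.713
vertex 0.718 3.317 -2.177
vertex 2.297 2.788 -1.909
endloop
endfacet
facet normal 0.342 0.918 -0.200
outer loop
vertex 2.297 2.788 -1.909
vertex 0.718 3.317 -2.177
vertex 2.019 3.008 -1.373
endloop
endfacet
facet normal 0.834 -0.199 0.514
outer loop
vertex 2.297 2.788 -1.909
vertex 2.019 3.008 -1.373
vertex 1.93 2.286 -1.508
endloop
endfacet
facet normal -0.833 0.198 -0.516
outer loop
vertex 0.718 3.317 -2.177
vertex 0.63 2.594 -2.312
vertex 0.373 2.993 -1.744
endloop
endfacet
facet normal -0.127 0.840 0.528
outer loop
vertex 0.718 3.317 -2.177
vertex 0.373 2.993 -1.744
vertex 2.019 3.008 -1.373
endloop
endfacet
facet normal -0.127 0.840 0.528
outer loop
vertex 2.019 3.008 -1.373
vertex 0.373 2.993 -1.744
vertex 1.674 2.684 -0.94
endloop
endfacet
facet normal 0.834 -0.199 0.515
outer loop
vertex 2.019 3.008 -1.373
vertex 1.674 2.684 -0.94
vertex 1.93 2.286 -1.508
endloop
endfacet
facet normal -0.833 0.198 -0.516
outer loop
vertex 0.373 2.993 -1.744
vertex 0.63 2.594 -2.312
vertex 0.221 2.369 -1.738
endloop
endfacet
facet normal -0.499 0.130 0.857
outer loop
vertex 0.373 2.993 -1.744
vertex 0.221 2.369 -1.738
vertex 1.674 2.684 -0.94
endloop
endfacet
facet normal -0.499 0.130 0.857
outer loop
vertex 1.674 2.684 -0.94
vertex 0.221 2.369 -1.738
vertex 1.522 2.06 -0.934
endloop
endfacet
facet normal 0.834 -0.198 0.515
outer loop
vertex 1.674 2.684 -0.94
vertex 1.522 2.06 -0.934
vertex 1.93 2.286 -1.508
endloop
endfacet
facet normal -0.833 0.198 -0.516
outer loop
vertex 0.221 2.369 -1.738
vertex 0.63 2.594 -2.312
vertex 0.377 1.915 -2.164
endloop
endfacet
facet normal -0.496 -0.679 0.542
outer loop
vertex 0.221 2.369 -1.738
vertex 0.377 1.915 -2.164
vertex 1.522 2.06 -0.934
endloop
endfacet
facet normal -0.496 -0.679 0.542
outer loop
vertex 1.522 2.06 -0.934
vertex 0.377 1.915 -2.164
vertex 1.678 1.606 -1.36
endloop
endfacet
facet normal 0.834 -0.197 0.515
outer loop
vertex 1.522 2.06 -0.934
vertex 1.678 1.606 -1.36
vertex 1.93 2.286 -1.508
endloop
endfacet
facet normal -0.834 0.198 -0.515
outer loop
vertex 0.377 1.915 -2.164
vertex 0.63 2.594 -2.312
vertex 0.723 1.973 -2.702
endloop
endfacet
facet normal -0.119 -0.976 -0.182
outer loop
vertex 0.377 1.915 -2.164
vertex 0.723 1.973 -2.702
vertex 1.678 1.606 -1.36
endloop
endfacet
facet normal -0.119 -0.976 -0.182
outer loop
vertex 1.678 1.606 -1.36
vertex 0.723 1.973 -2.702
vertex 2.024 1.664 -1.898
endloop
endfacet
facet normal 0.834 -0.197 0.515
outer loop
vertex 1.678 1.606 -1.36
vertex 2.024 1.664 -1.898
vertex 1.93 2.286 -1.508
endloop
endfacet
facet normal -0.834 0.199 -0.515
outer loop
vertex 0.723 1.973 -2.702
vertex 0.63 2.594 -2.312
vertex 0.999 2.499 -2.946
endloop
endfacet
facet normal 0.347 -0.538 -0.768
outer loop
vertex 0.723 1.973 -2.702
vertex 0.999 2.499 -2.946
vertex 2.024 1.664 -1.898
endloop
endfacet
facet normal 0.347 -0.538 -0.768
outer loop
vertex 2.024 1.664 -1.898
vertex 0.999 2.499 -2.946
vertex 2.3 2.19 -2.142
endloop
endfacet
facet normal 0.833 -0.198 0.516
outer loop
vertex 2.024 1.664 -1.898
vertex 2.3 2.19 -2.142
vertex 1.93 2.286 -1.508
endloop
endfacet
facet normal -0.834 0.198 -0.515
outer loop
vertex 0.999 2.499 -2.946
vertex 0.63 2.594 -2.312
vertex 0.997 3.097 -2.713
endloop
endfacet
facet normal 0.552 0.304 -0.776
outer loop
vertex 0.999 2.499 -2.946
vertex 0.997 3.097 -2.713
vertex 2.3 2.19 -2.142
endloop
endfacet
facet normal 0.552 0.305 -0.776
outer loop
vertex 2.3 2.19 -2.142
vertex 0.997 3.097 -2.713
vertex 2.297 2.788 -1.909
endloop
endfacet
facet normal 0.833 -0.197 0.516
outer loop
vertex 2.3 2.19 -2.142
vertex 2.297 2.788 -1.909
vertex 1.93 2.286 -1.508
endloop
endfacet

endsolid


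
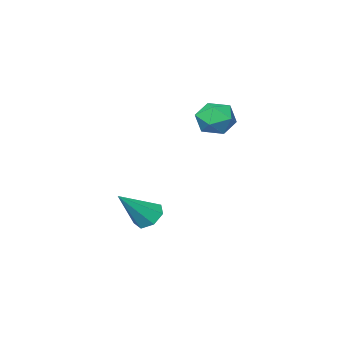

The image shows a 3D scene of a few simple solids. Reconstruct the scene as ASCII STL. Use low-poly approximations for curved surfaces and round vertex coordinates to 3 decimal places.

solid 
facet normal -0.713 0.058 -0.698
outer loop
vertex 1.252 -1.949 -4.7
vertex 0.813 -1.458 -4.211
vertex 1.376 -1.251 -4.769
endloop
endfacet
facet normal 0.874 -0.199 -0.444
outer loop
vertex 1.252 -1.949 -4.7
vertex 1.376 -1.251 -4.769
vertex 2.347 -1.582 -2.709
endloop
endfacet
facet normal -0.714 0.059 -0.698
outer loop
vertex 1.376 -1.251 -4.769
vertex 0.813 -1.458 -4.211
vertex 1.077 -0.71 -4.418
endloop
endfacet
facet normal 0.762 0.592 -0.264
outer loop
vertex 1.376 -1.251 -4.769
vertex 1.077 -0.71 -4.418
vertex 2.347 -1.582 -2.709
endloop
endfacet
facet normal -0.713 0.058 -0.699
outer loop
vertex 1.077 -0.71 -4.418
vertex 0.813 -1.458 -4.211
vertex 0.578 -0.732 -3.911
endloop
endfacet
facet normal 0.250 0.925 0.286
outer loop
vertex 1.077 -0.71 -4.418
vertex 0.578 -0.732 -3.911
vertex 2.347 -1.582 -2.709
endloop
endfacet
facet normal -0.714 0.057 -0.698
outer loop
vertex 0.578 -0.732 -3.911
vertex 0.813 -1.458 -4.211
vertex 0.257 -1.3 -3.629
endloop
endfacet
facet normal -0.274 0.547 0.791
outer loop
vertex 0.578 -0.732 -3.911
vertex 0.257 -1.3 -3.629
vertex 2.347 -1.582 -2.709
endloop
endfacet
facet normal -0.714 0.058 -0.698
outer loop
vertex 0.257 -1.3 -3.629
vertex 0.813 -1.458 -4.211
vertex 0.354 -1.988 -3.785
endloop
endfacet
facet normal -0.418 -0.257 0.871
outer loop
vertex 0.257 -1.3 -3.629
vertex 0.354 -1.988 -3.785
vertex 2.347 -1.582 -2.709
endloop
endfacet
facet normal -0.714 0.057 -0.698
outer loop
vertex 0.354 -1.988 -3.785
vertex 0.813 -1.458 -4.211
vertex 0.797 -2.276 -4.262
endloop
endfacet
facet normal -0.072 -0.882 0.466
outer loop
vertex 0.354 -1.988 -3.785
vertex 0.797 -2.276 -4.262
vertex 2.347 -1.582 -2.709
endloop
endfacet
facet normal -0.714 0.057 -0.698
outer loop
vertex 0.797 -2.276 -4.262
vertex 0.813 -1.458 -4.211
vertex 1.252 -1.949 -4.7
endloop
endfacet
facet normal 0.502 -0.857 -0.118
outer loop
vertex 0.797 -2.276 -4.262
vertex 1.252 -1.949 -4.7
vertex 2.347 -1.582 -2.709
endloop
endfacet
facet normal -0.680 0.678 0.280
outer loop
vertex -1.539 1.273 1.797
vertex -2.253 0.746 1.34
vertex -2.037 0.567 2.298
endloop
endfacet
facet normal -0.147 0.639 0.755
outer loop
vertex -1.539 1.273 1.797
vertex -2.037 0.567 2.298
vertex -1.049 0.658 2.414
endloop
endfacet
facet normal 0.463 0.784 0.414
outer loop
vertex -1.539 1.273 1.797
vertex -1.049 0.658 2.414
vertex -0.655 0.894 1.527
endloop
endfacet
facet normal 0.309 0.912 -0.270
outer loop
vertex -1.539 1.273 1.797
vertex -0.655 0.894 1.527
vertex -1.399 0.949 0.863
endloop
endfacet
facet normal -0.399 0.846 -0.353
outer loop
vertex -1.539 1.273 1.797
vertex -1.399 0.949 0.863
vertex -2.253 0.746 1.34
endloop
endfacet
facet normal -0.114 -0.033 0.993
outer loop
vertex -1.049 0.658 2.414
vertex -2.037 0.567 2.298
vertex -1.461 -0.249 2.337
endloop
endfacet
facet normal -0.974 0.030 0.225
outer loop
vertex -2.037 0.567 2.298
vertex -2.253 0.746 1.34
vertex -2.205 -0.194 1.673
endloop
endfacet
facet normal -0.519 0.303 -0.799
outer loop
vertex -2.253 0.746 1.34
vertex -1.399 0.949 0.863
vertex -1.811 0.042 0.786
endloop
endfacet
facet normal 0.624 0.409 -0.666
outer loop
vertex -1.399 0.949 0.863
vertex -0.655 0.894 1.527
vertex -0.823 0.133 0.902
endloop
endfacet
facet normal 0.874 0.201 0.442
outer loop
vertex -0.655 0.894 1.527
vertex -1.049 0.658 2.414
vertex -0.607 -0.046 1.86
endloop
endfacet
facet normal -0.309 -0.912 0.270
outer loop
vertex -1.321 -0.573 1.403
vertex -1.461 -0.249 2.337
vertex -2.205 -0.194 1.673
endloop
endfacet
facet normal -0.463 -0.784 -0.414
outer loop
vertex -1.321 -0.573 1.403
vertex -2.205 -0.194 1.673
vertex -1.811 0.042 0.786
endloop
endfacet
facet normal 0.147 -0.639 -0.755
outer loop
vertex -1.321 -0.573 1.403
vertex -1.811 0.042 0.786
vertex -0.823 0.133 0.902
endloop
endfacet
facet normal 0.680 -0.678 -0.280
outer loop
vertex -1.321 -0.573 1.403
vertex -0.823 0.133 0.902
vertex -0.607 -0.046 1.86
endloop
endfacet
facet normal 0.399 -0.846 0.353
outer loop
vertex -1.321 -0.573 1.403
vertex -0.607 -0.046 1.86
vertex -1.461 -0.249 2.337
endloop
endfacet
facet normal -0.624 -0.409 0.666
outer loop
vertex -2.205 -0.194 1.673
vertex -1.461 -0.249 2.337
vertex -2.037 0.567 2.298
endloop
endfacet
facet normal -0.874 -0.201 -0.442
outer loop
vertex -1.811 0.042 0.786
vertex -2.205 -0.194 1.673
vertex -2.253 0.746 1.34
endloop
endfacet
facet normal 0.114 0.033 -0.993
outer loop
vertex -0.823 0.133 0.902
vertex -1.811 0.042 0.786
vertex -1.399 0.949 0.863
endloop
endfacet
facet normal 0.974 -0.030 -0.225
outer loop
vertex -0.607 -0.046 1.86
vertex -0.823 0.133 0.902
vertex -0.655 0.894 1.527
endloop
endfacet
facet normal 0.519 -0.303 0.799
outer loop
vertex -1.461 -0.249 2.337
vertex -0.607 -0.046 1.86
vertex -1.049 0.658 2.414
endloop
endfacet

endsolid


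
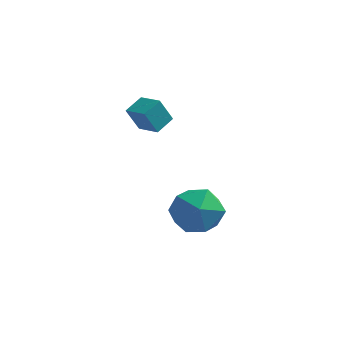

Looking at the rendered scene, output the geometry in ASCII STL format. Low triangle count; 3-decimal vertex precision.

solid 
facet normal -0.879 0.431 -0.202
outer loop
vertex -1.914 -1.392 2.419
vertex -1.593 -0.559 2.798
vertex -1.497 -1.055 1.323
endloop
endfacet
facet normal -0.331 -0.859 -0.390
outer loop
vertex -0.547 -1.521 1.542
vertex -1.914 -1.392 2.419
vertex -1.497 -1.055 1.323
endloop
endfacet
facet normal -0.879 0.432 -0.202
outer loop
vertex -1.497 -1.055 1.323
vertex -1.593 -0.559 2.798
vertex -1.175 -0.222 1.702
endloop
endfacet
facet normal 0.342 0.276 -0.898
outer loop
vertex -1.175 -0.222 1.702
vertex -0.547 -1.521 1.542
vertex -1.497 -1.055 1.323
endloop
endfacet
facet normal -0.343 -0.276 0.898
outer loop
vertex -1.914 -1.392 2.419
vertex -0.643 -1.025 3.017
vertex -1.593 -0.559 2.798
endloop
endfacet
facet normal -0.332 -0.859 -0.391
outer loop
vertex -0.965 -1.858 2.638
vertex -1.914 -1.392 2.419
vertex -0.547 -1.521 1.542
endloop
endfacet
facet normal -0.343 -0.276 0.898
outer loop
vertex -0.965 -1.858 2.638
vertex -0.643 -1.025 3.017
vertex -1.914 -1.392 2.419
endloop
endfacet
facet normal 0.331 0.859 0.390
outer loop
vertex -1.593 -0.559 2.798
vertex -0.643 -1.025 3.017
vertex -1.175 -0.222 1.702
endloop
endfacet
facet normal 0.343 0.276 -0.898
outer loop
vertex -0.226 -0.688 1.921
vertex -0.547 -1.521 1.542
vertex -1.175 -0.222 1.702
endloop
endfacet
facet normal 0.332 0.859 0.390
outer loop
vertex -1.175 -0.222 1.702
vertex -0.643 -1.025 3.017
vertex -0.226 -0.688 1.921
endloop
endfacet
facet normal 0.879 -0.431 0.203
outer loop
vertex -0.226 -0.688 1.921
vertex -0.965 -1.858 2.638
vertex -0.547 -1.521 1.542
endloop
endfacet
facet normal 0.879 -0.432 0.202
outer loop
vertex -0.643 -1.025 3.017
vertex -0.965 -1.858 2.638
vertex -0.226 -0.688 1.921
endloop
endfacet
facet normal 0.075 0.782 0.619
outer loop
vertex 1.702 -0.756 -2.249
vertex 0.533 -0.977 -1.828
vertex 1.521 -1.52 -1.262
endloop
endfacet
facet normal 0.714 0.484 0.506
outer loop
vertex 1.702 -0.756 -2.249
vertex 1.521 -1.52 -1.262
vertex 2.36 -1.828 -2.152
endloop
endfacet
facet normal 0.844 0.500 -0.196
outer loop
vertex 1.702 -0.756 -2.249
vertex 2.36 -1.828 -2.152
vertex 1.891 -1.475 -3.269
endloop
endfacet
facet normal 0.285 0.808 -0.516
outer loop
vertex 1.702 -0.756 -2.249
vertex 1.891 -1.475 -3.269
vertex 0.762 -0.949 -3.069
endloop
endfacet
facet normal -0.190 0.982 -0.013
outer loop
vertex 1.702 -0.756 -2.249
vertex 0.762 -0.949 -3.069
vertex 0.533 -0.977 -1.828
endloop
endfacet
facet normal 0.678 -0.199 0.708
outer loop
vertex 2.36 -1.828 -2.152
vertex 1.521 -1.52 -1.262
vertex 1.598 -2.711 -1.671
endloop
endfacet
facet normal -0.355 0.282 0.891
outer loop
vertex 1.521 -1.52 -1.262
vertex 0.533 -0.977 -1.828
vertex 0.469 -2.185 -1.471
endloop
endfacet
facet normal -0.785 0.606 -0.131
outer loop
vertex 0.533 -0.977 -1.828
vertex 0.762 -0.949 -3.069
vertex -0.0 -1.832 -2.588
endloop
endfacet
facet normal -0.017 0.324 -0.946
outer loop
vertex 0.762 -0.949 -3.069
vertex 1.891 -1.475 -3.269
vertex 0.839 -2.14 -3.478
endloop
endfacet
facet normal 0.887 -0.173 -0.427
outer loop
vertex 1.891 -1.475 -3.269
vertex 2.36 -1.828 -2.152
vertex 1.827 -2.683 -2.912
endloop
endfacet
facet normal -0.285 -0.808 0.516
outer loop
vertex 0.658 -2.904 -2.491
vertex 1.598 -2.711 -1.671
vertex 0.469 -2.185 -1.471
endloop
endfacet
facet normal -0.844 -0.500 0.196
outer loop
vertex 0.658 -2.904 -2.491
vertex 0.469 -2.185 -1.471
vertex -0.0 -1.832 -2.588
endloop
endfacet
facet normal -0.714 -0.484 -0.506
outer loop
vertex 0.658 -2.904 -2.491
vertex -0.0 -1.832 -2.588
vertex 0.839 -2.14 -3.478
endloop
endfacet
facet normal -0.075 -0.782 -0.619
outer loop
vertex 0.658 -2.904 -2.491
vertex 0.839 -2.14 -3.478
vertex 1.827 -2.683 -2.912
endloop
endfacet
facet normal 0.190 -0.982 0.013
outer loop
vertex 0.658 -2.904 -2.491
vertex 1.827 -2.683 -2.912
vertex 1.598 -2.711 -1.671
endloop
endfacet
facet normal 0.017 -0.324 0.946
outer loop
vertex 0.469 -2.185 -1.471
vertex 1.598 -2.711 -1.671
vertex 1.521 -1.52 -1.262
endloop
endfacet
facet normal -0.887 0.173 0.427
outer loop
vertex -0.0 -1.832 -2.588
vertex 0.469 -2.185 -1.471
vertex 0.533 -0.977 -1.828
endloop
endfacet
facet normal -0.678 0.199 -0.708
outer loop
vertex 0.839 -2.14 -3.478
vertex -0.0 -1.832 -2.588
vertex 0.762 -0.949 -3.069
endloop
endfacet
facet normal 0.355 -0.282 -0.891
outer loop
vertex 1.827 -2.683 -2.912
vertex 0.839 -2.14 -3.478
vertex 1.891 -1.475 -3.269
endloop
endfacet
facet normal 0.785 -0.606 0.131
outer loop
vertex 1.598 -2.711 -1.671
vertex 1.827 -2.683 -2.912
vertex 2.36 -1.828 -2.152
endloop
endfacet

endsolid


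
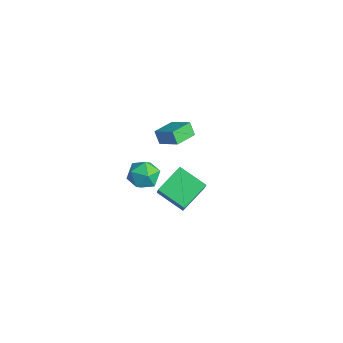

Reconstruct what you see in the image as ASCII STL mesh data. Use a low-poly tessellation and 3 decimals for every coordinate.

solid 
facet normal 0.457 0.392 0.799
outer loop
vertex -1.487 0.63 -0.394
vertex -2.042 0.007 0.229
vertex -1.123 -0.312 -0.14
endloop
endfacet
facet normal 0.886 0.404 0.229
outer loop
vertex -1.487 0.63 -0.394
vertex -1.123 -0.312 -0.14
vertex -1.03 0.037 -1.117
endloop
endfacet
facet normal 0.559 0.778 -0.285
outer loop
vertex -1.487 0.63 -0.394
vertex -1.03 0.037 -1.117
vertex -1.892 0.571 -1.351
endloop
endfacet
facet normal -0.072 0.997 -0.031
outer loop
vertex -1.487 0.63 -0.394
vertex -1.892 0.571 -1.351
vertex -2.518 0.552 -0.519
endloop
endfacet
facet normal -0.135 0.758 0.638
outer loop
vertex -1.487 0.63 -0.394
vertex -2.518 0.552 -0.519
vertex -2.042 0.007 0.229
endloop
endfacet
facet normal 0.964 -0.266 -0.003
outer loop
vertex -1.03 0.037 -1.117
vertex -1.123 -0.312 -0.14
vertex -1.302 -0.952 -0.941
endloop
endfacet
facet normal 0.270 -0.286 0.919
outer loop
vertex -1.123 -0.312 -0.14
vertex -2.042 0.007 0.229
vertex -1.928 -0.971 -0.109
endloop
endfacet
facet normal -0.686 0.306 0.660
outer loop
vertex -2.042 0.007 0.229
vertex -2.518 0.552 -0.519
vertex -2.79 -0.437 -0.343
endloop
endfacet
facet normal -0.584 0.693 -0.423
outer loop
vertex -2.518 0.552 -0.519
vertex -1.892 0.571 -1.351
vertex -2.697 -0.088 -1.32
endloop
endfacet
facet normal 0.436 0.339 -0.834
outer loop
vertex -1.892 0.571 -1.351
vertex -1.03 0.037 -1.117
vertex -1.778 -0.407 -1.689
endloop
endfacet
facet normal 0.072 -0.997 0.031
outer loop
vertex -2.333 -1.03 -1.066
vertex -1.302 -0.952 -0.941
vertex -1.928 -0.971 -0.109
endloop
endfacet
facet normal -0.559 -0.778 0.285
outer loop
vertex -2.333 -1.03 -1.066
vertex -1.928 -0.971 -0.109
vertex -2.79 -0.437 -0.343
endloop
endfacet
facet normal -0.886 -0.404 -0.229
outer loop
vertex -2.333 -1.03 -1.066
vertex -2.79 -0.437 -0.343
vertex -2.697 -0.088 -1.32
endloop
endfacet
facet normal -0.457 -0.392 -0.799
outer loop
vertex -2.333 -1.03 -1.066
vertex -2.697 -0.088 -1.32
vertex -1.778 -0.407 -1.689
endloop
endfacet
facet normal 0.135 -0.758 -0.638
outer loop
vertex -2.333 -1.03 -1.066
vertex -1.778 -0.407 -1.689
vertex -1.302 -0.952 -0.941
endloop
endfacet
facet normal 0.584 -0.693 0.423
outer loop
vertex -1.928 -0.971 -0.109
vertex -1.302 -0.952 -0.941
vertex -1.123 -0.312 -0.14
endloop
endfacet
facet normal -0.436 -0.339 0.834
outer loop
vertex -2.79 -0.437 -0.343
vertex -1.928 -0.971 -0.109
vertex -2.042 0.007 0.229
endloop
endfacet
facet normal -0.964 0.266 0.003
outer loop
vertex -2.697 -0.088 -1.32
vertex -2.79 -0.437 -0.343
vertex -2.518 0.552 -0.519
endloop
endfacet
facet normal -0.270 0.286 -0.919
outer loop
vertex -1.778 -0.407 -1.689
vertex -2.697 -0.088 -1.32
vertex -1.892 0.571 -1.351
endloop
endfacet
facet normal 0.686 -0.306 -0.660
outer loop
vertex -1.302 -0.952 -0.941
vertex -1.778 -0.407 -1.689
vertex -1.03 0.037 -1.117
endloop
endfacet
facet normal -0.501 -0.079 0.862
outer loop
vertex -2.8 2.094 1.361
vertex -3.289 3.45 1.201
vertex -3.987 1.578 0.624
endloop
endfacet
facet normal 0.338 -0.935 0.110
outer loop
vertex -3.531 1.65 -0.161
vertex -2.8 2.094 1.361
vertex -3.987 1.578 0.624
endloop
endfacet
facet normal -0.502 -0.079 0.862
outer loop
vertex -3.987 1.578 0.624
vertex -3.289 3.45 1.201
vertex -4.476 2.934 0.463
endloop
endfacet
facet normal -0.797 -0.346 -0.495
outer loop
vertex -4.476 2.934 0.463
vertex -3.531 1.65 -0.161
vertex -3.987 1.578 0.624
endloop
endfacet
facet normal 0.797 0.346 0.495
outer loop
vertex -2.8 2.094 1.361
vertex -2.833 3.522 0.416
vertex -3.289 3.45 1.201
endloop
endfacet
facet normal 0.338 -0.935 0.111
outer loop
vertex -2.344 2.166 0.577
vertex -2.8 2.094 1.361
vertex -3.531 1.65 -0.161
endloop
endfacet
facet normal 0.797 0.346 0.495
outer loop
vertex -2.344 2.166 0.577
vertex -2.833 3.522 0.416
vertex -2.8 2.094 1.361
endloop
endfacet
facet normal -0.338 0.935 -0.110
outer loop
vertex -3.289 3.45 1.201
vertex -2.833 3.522 0.416
vertex -4.476 2.934 0.463
endloop
endfacet
facet normal -0.797 -0.346 -0.495
outer loop
vertex -4.02 3.006 -0.321
vertex -3.531 1.65 -0.161
vertex -4.476 2.934 0.463
endloop
endfacet
facet normal -0.338 0.935 -0.111
outer loop
vertex -4.476 2.934 0.463
vertex -2.833 3.522 0.416
vertex -4.02 3.006 -0.321
endloop
endfacet
facet normal 0.501 0.079 -0.862
outer loop
vertex -4.02 3.006 -0.321
vertex -2.344 2.166 0.577
vertex -3.531 1.65 -0.161
endloop
endfacet
facet normal 0.501 0.078 -0.862
outer loop
vertex -2.833 3.522 0.416
vertex -2.344 2.166 0.577
vertex -4.02 3.006 -0.321
endloop
endfacet
facet normal -0.783 -0.464 0.415
outer loop
vertex 2.743 -0.409 4.214
vertex 1.771 0.022 2.862
vertex 3.212 -1.938 3.389
endloop
endfacet
facet normal 0.566 -0.250 0.786
outer loop
vertex 4.589 -1.122 2.658
vertex 2.743 -0.409 4.214
vertex 3.212 -1.938 3.389
endloop
endfacet
facet normal -0.783 -0.464 0.415
outer loop
vertex 3.212 -1.938 3.389
vertex 1.771 0.022 2.862
vertex 2.24 -1.508 2.037
endloop
endfacet
facet normal 0.261 -0.850 -0.458
outer loop
vertex 2.24 -1.508 2.037
vertex 4.589 -1.122 2.658
vertex 3.212 -1.938 3.389
endloop
endfacet
facet normal -0.260 0.850 0.458
outer loop
vertex 2.743 -0.409 4.214
vertex 3.148 0.838 2.131
vertex 1.771 0.022 2.862
endloop
endfacet
facet normal 0.566 -0.250 0.786
outer loop
vertex 4.12 0.408 3.483
vertex 2.743 -0.409 4.214
vertex 4.589 -1.122 2.658
endloop
endfacet
facet normal -0.261 0.850 0.458
outer loop
vertex 4.12 0.408 3.483
vertex 3.148 0.838 2.131
vertex 2.743 -0.409 4.214
endloop
endfacet
facet normal -0.566 0.250 -0.786
outer loop
vertex 1.771 0.022 2.862
vertex 3.148 0.838 2.131
vertex 2.24 -1.508 2.037
endloop
endfacet
facet normal 0.261 -0.850 -0.458
outer loop
vertex 3.617 -0.691 1.306
vertex 4.589 -1.122 2.658
vertex 2.24 -1.508 2.037
endloop
endfacet
facet normal -0.566 0.250 -0.786
outer loop
vertex 2.24 -1.508 2.037
vertex 3.148 0.838 2.131
vertex 3.617 -0.691 1.306
endloop
endfacet
facet normal 0.783 0.464 -0.415
outer loop
vertex 3.617 -0.691 1.306
vertex 4.12 0.408 3.483
vertex 4.589 -1.122 2.658
endloop
endfacet
facet normal 0.783 0.464 -0.415
outer loop
vertex 3.148 0.838 2.131
vertex 4.12 0.408 3.483
vertex 3.617 -0.691 1.306
endloop
endfacet

endsolid


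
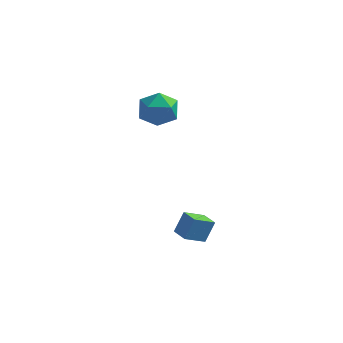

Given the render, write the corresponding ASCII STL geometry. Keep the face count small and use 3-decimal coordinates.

solid 
facet normal -0.725 0.678 -0.120
outer loop
vertex 0.511 0.368 -3.765
vertex 0.875 0.961 -2.619
vertex 1.391 1.185 -4.466
endloop
endfacet
facet normal -0.272 -0.441 -0.855
outer loop
vertex 2.145 0.479 -4.341
vertex 0.511 0.368 -3.765
vertex 1.391 1.185 -4.466
endloop
endfacet
facet normal -0.725 0.678 -0.120
outer loop
vertex 1.391 1.185 -4.466
vertex 0.875 0.961 -2.619
vertex 1.755 1.777 -3.32
endloop
endfacet
facet normal 0.633 0.587 -0.504
outer loop
vertex 1.755 1.777 -3.32
vertex 2.145 0.479 -4.341
vertex 1.391 1.185 -4.466
endloop
endfacet
facet normal -0.633 -0.587 0.505
outer loop
vertex 0.511 0.368 -3.765
vertex 1.629 0.255 -2.494
vertex 0.875 0.961 -2.619
endloop
endfacet
facet normal -0.271 -0.442 -0.855
outer loop
vertex 1.265 -0.337 -3.64
vertex 0.511 0.368 -3.765
vertex 2.145 0.479 -4.341
endloop
endfacet
facet normal -0.633 -0.587 0.504
outer loop
vertex 1.265 -0.337 -3.64
vertex 1.629 0.255 -2.494
vertex 0.511 0.368 -3.765
endloop
endfacet
facet normal 0.272 0.442 0.855
outer loop
vertex 0.875 0.961 -2.619
vertex 1.629 0.255 -2.494
vertex 1.755 1.777 -3.32
endloop
endfacet
facet normal 0.633 0.587 -0.505
outer loop
vertex 2.509 1.072 -3.195
vertex 2.145 0.479 -4.341
vertex 1.755 1.777 -3.32
endloop
endfacet
facet normal 0.271 0.442 0.855
outer loop
vertex 1.755 1.777 -3.32
vertex 1.629 0.255 -2.494
vertex 2.509 1.072 -3.195
endloop
endfacet
facet normal 0.725 -0.678 0.121
outer loop
vertex 2.509 1.072 -3.195
vertex 1.265 -0.337 -3.64
vertex 2.145 0.479 -4.341
endloop
endfacet
facet normal 0.725 -0.678 0.120
outer loop
vertex 1.629 0.255 -2.494
vertex 1.265 -0.337 -3.64
vertex 2.509 1.072 -3.195
endloop
endfacet
facet normal -0.500 -0.186 0.846
outer loop
vertex -2.27 3.877 3.578
vertex -1.575 2.907 3.775
vertex -1.244 3.986 4.208
endloop
endfacet
facet normal -0.488 0.514 0.706
outer loop
vertex -2.27 3.877 3.578
vertex -1.244 3.986 4.208
vertex -1.544 4.825 3.39
endloop
endfacet
facet normal -0.786 0.615 0.065
outer loop
vertex -2.27 3.877 3.578
vertex -1.544 4.825 3.39
vertex -2.061 4.264 2.452
endloop
endfacet
facet normal -0.982 -0.022 -0.190
outer loop
vertex -2.27 3.877 3.578
vertex -2.061 4.264 2.452
vertex -2.08 3.079 2.689
endloop
endfacet
facet normal -0.805 -0.517 0.292
outer loop
vertex -2.27 3.877 3.578
vertex -2.08 3.079 2.689
vertex -1.575 2.907 3.775
endloop
endfacet
facet normal 0.194 0.720 0.667
outer loop
vertex -1.544 4.825 3.39
vertex -1.244 3.986 4.208
vertex -0.4 4.441 3.471
endloop
endfacet
facet normal 0.176 -0.413 0.894
outer loop
vertex -1.244 3.986 4.208
vertex -1.575 2.907 3.775
vertex -0.419 3.256 3.708
endloop
endfacet
facet normal -0.318 -0.948 -0.002
outer loop
vertex -1.575 2.907 3.775
vertex -2.08 3.079 2.689
vertex -0.936 2.695 2.77
endloop
endfacet
facet normal -0.604 -0.147 -0.783
outer loop
vertex -2.08 3.079 2.689
vertex -2.061 4.264 2.452
vertex -1.236 3.534 1.952
endloop
endfacet
facet normal -0.288 0.883 -0.370
outer loop
vertex -2.061 4.264 2.452
vertex -1.544 4.825 3.39
vertex -0.905 4.613 2.385
endloop
endfacet
facet normal 0.982 0.022 0.190
outer loop
vertex -0.21 3.643 2.582
vertex -0.4 4.441 3.471
vertex -0.419 3.256 3.708
endloop
endfacet
facet normal 0.786 -0.615 -0.065
outer loop
vertex -0.21 3.643 2.582
vertex -0.419 3.256 3.708
vertex -0.936 2.695 2.77
endloop
endfacet
facet normal 0.488 -0.514 -0.706
outer loop
vertex -0.21 3.643 2.582
vertex -0.936 2.695 2.77
vertex -1.236 3.534 1.952
endloop
endfacet
facet normal 0.500 0.186 -0.846
outer loop
vertex -0.21 3.643 2.582
vertex -1.236 3.534 1.952
vertex -0.905 4.613 2.385
endloop
endfacet
facet normal 0.805 0.517 -0.292
outer loop
vertex -0.21 3.643 2.582
vertex -0.905 4.613 2.385
vertex -0.4 4.441 3.471
endloop
endfacet
facet normal 0.604 0.147 0.783
outer loop
vertex -0.419 3.256 3.708
vertex -0.4 4.441 3.471
vertex -1.244 3.986 4.208
endloop
endfacet
facet normal 0.288 -0.883 0.370
outer loop
vertex -0.936 2.695 2.77
vertex -0.419 3.256 3.708
vertex -1.575 2.907 3.775
endloop
endfacet
facet normal -0.194 -0.720 -0.667
outer loop
vertex -1.236 3.534 1.952
vertex -0.936 2.695 2.77
vertex -2.08 3.079 2.689
endloop
endfacet
facet normal -0.176 0.413 -0.894
outer loop
vertex -0.905 4.613 2.385
vertex -1.236 3.534 1.952
vertex -2.061 4.264 2.452
endloop
endfacet
facet normal 0.318 0.948 0.002
outer loop
vertex -0.4 4.441 3.471
vertex -0.905 4.613 2.385
vertex -1.544 4.825 3.39
endloop
endfacet

endsolid


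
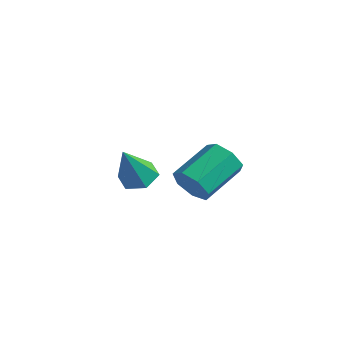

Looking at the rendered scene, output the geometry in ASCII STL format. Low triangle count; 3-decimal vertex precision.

solid 
facet normal -0.034 -0.914 -0.405
outer loop
vertex 3.671 0.57 0.387
vertex 3.156 0.282 1.079
vertex 2.891 0.643 0.287
endloop
endfacet
facet normal 0.153 0.395 -0.906
outer loop
vertex 3.671 0.57 0.387
vertex 2.891 0.643 0.287
vertex 3.74 2.425 1.208
endloop
endfacet
facet normal 0.153 0.395 -0.906
outer loop
vertex 3.74 2.425 1.208
vertex 2.891 0.643 0.287
vertex 2.96 2.498 1.108
endloop
endfacet
facet normal 0.034 0.914 0.404
outer loop
vertex 3.74 2.425 1.208
vertex 2.96 2.498 1.108
vertex 3.224 2.138 1.901
endloop
endfacet
facet normal -0.035 -0.914 -0.405
outer loop
vertex 2.891 0.643 0.287
vertex 3.156 0.282 1.079
vertex 2.31 0.445 0.784
endloop
endfacet
facet normal -0.677 0.319 -0.664
outer loop
vertex 2.891 0.643 0.287
vertex 2.31 0.445 0.784
vertex 2.96 2.498 1.108
endloop
endfacet
facet normal -0.677 0.319 -0.664
outer loop
vertex 2.96 2.498 1.108
vertex 2.31 0.445 0.784
vertex 2.379 2.3 1.605
endloop
endfacet
facet normal 0.034 0.914 0.404
outer loop
vertex 2.96 2.498 1.108
vertex 2.379 2.3 1.605
vertex 3.224 2.138 1.901
endloop
endfacet
facet normal -0.035 -0.914 -0.405
outer loop
vertex 2.31 0.445 0.784
vertex 3.156 0.282 1.079
vertex 2.366 0.124 1.503
endloop
endfacet
facet normal -0.997 0.002 0.079
outer loop
vertex 2.31 0.445 0.784
vertex 2.366 0.124 1.503
vertex 2.379 2.3 1.605
endloop
endfacet
facet normal -0.997 0.002 0.079
outer loop
vertex 2.379 2.3 1.605
vertex 2.366 0.124 1.503
vertex 2.435 1.979 2.325
endloop
endfacet
facet normal 0.033 0.914 0.405
outer loop
vertex 2.379 2.3 1.605
vertex 2.435 1.979 2.325
vertex 3.224 2.138 1.901
endloop
endfacet
facet normal -0.034 -0.914 -0.404
outer loop
vertex 2.366 0.124 1.503
vertex 3.156 0.282 1.079
vertex 3.016 -0.077 1.903
endloop
endfacet
facet normal -0.566 -0.316 0.761
outer loop
vertex 2.366 0.124 1.503
vertex 3.016 -0.077 1.903
vertex 2.435 1.979 2.325
endloop
endfacet
facet normal -0.566 -0.316 0.761
outer loop
vertex 2.435 1.979 2.325
vertex 3.016 -0.077 1.903
vertex 3.085 1.778 2.725
endloop
endfacet
facet normal 0.033 0.914 0.405
outer loop
vertex 2.435 1.979 2.325
vertex 3.085 1.778 2.725
vertex 3.224 2.138 1.901
endloop
endfacet
facet normal -0.034 -0.914 -0.404
outer loop
vertex 3.016 -0.077 1.903
vertex 3.156 0.282 1.079
vertex 3.771 -0.008 1.683
endloop
endfacet
facet normal 0.290 -0.397 0.871
outer loop
vertex 3.016 -0.077 1.903
vertex 3.771 -0.008 1.683
vertex 3.085 1.778 2.725
endloop
endfacet
facet normal 0.290 -0.397 0.871
outer loop
vertex 3.085 1.778 2.725
vertex 3.771 -0.008 1.683
vertex 3.84 1.847 2.505
endloop
endfacet
facet normal 0.035 0.914 0.405
outer loop
vertex 3.085 1.778 2.725
vertex 3.84 1.847 2.505
vertex 3.224 2.138 1.901
endloop
endfacet
facet normal -0.034 -0.914 -0.405
outer loop
vertex 3.771 -0.008 1.683
vertex 3.156 0.282 1.079
vertex 4.063 0.28 1.008
endloop
endfacet
facet normal 0.929 -0.179 0.325
outer loop
vertex 3.771 -0.008 1.683
vertex 4.063 0.28 1.008
vertex 3.84 1.847 2.505
endloop
endfacet
facet normal 0.929 -0.179 0.325
outer loop
vertex 3.84 1.847 2.505
vertex 4.063 0.28 1.008
vertex 4.132 2.135 1.83
endloop
endfacet
facet normal 0.035 0.914 0.405
outer loop
vertex 3.84 1.847 2.505
vertex 4.132 2.135 1.83
vertex 3.224 2.138 1.901
endloop
endfacet
facet normal -0.034 -0.914 -0.405
outer loop
vertex 4.063 0.28 1.008
vertex 3.156 0.282 1.079
vertex 3.671 0.57 0.387
endloop
endfacet
facet normal 0.867 0.174 -0.466
outer loop
vertex 4.063 0.28 1.008
vertex 3.671 0.57 0.387
vertex 4.132 2.135 1.83
endloop
endfacet
facet normal 0.868 0.174 -0.466
outer loop
vertex 4.132 2.135 1.83
vertex 3.671 0.57 0.387
vertex 3.74 2.425 1.208
endloop
endfacet
facet normal 0.035 0.914 0.404
outer loop
vertex 4.132 2.135 1.83
vertex 3.74 2.425 1.208
vertex 3.224 2.138 1.901
endloop
endfacet
facet normal -0.057 0.473 -0.879
outer loop
vertex 4.127 -3.127 2.91
vertex 3.436 -2.81 3.125
vertex 4.111 -2.432 3.285
endloop
endfacet
facet normal 0.958 -0.118 0.260
outer loop
vertex 4.127 -3.127 2.91
vertex 4.111 -2.432 3.285
vertex 3.544 -3.71 4.795
endloop
endfacet
facet normal -0.057 0.473 -0.879
outer loop
vertex 4.111 -2.432 3.285
vertex 3.436 -2.81 3.125
vertex 3.42 -2.115 3.5
endloop
endfacet
facet normal 0.472 0.577 0.666
outer loop
vertex 4.111 -2.432 3.285
vertex 3.42 -2.115 3.5
vertex 3.544 -3.71 4.795
endloop
endfacet
facet normal -0.057 0.473 -0.879
outer loop
vertex 3.42 -2.115 3.5
vertex 3.436 -2.81 3.125
vertex 2.745 -2.493 3.34
endloop
endfacet
facet normal -0.467 0.535 0.704
outer loop
vertex 3.42 -2.115 3.5
vertex 2.745 -2.493 3.34
vertex 3.544 -3.71 4.795
endloop
endfacet
facet normal -0.057 0.473 -0.879
outer loop
vertex 2.745 -2.493 3.34
vertex 3.436 -2.81 3.125
vertex 2.761 -3.188 2.965
endloop
endfacet
facet normal -0.920 -0.202 0.336
outer loop
vertex 2.745 -2.493 3.34
vertex 2.761 -3.188 2.965
vertex 3.544 -3.71 4.795
endloop
endfacet
facet normal -0.057 0.473 -0.879
outer loop
vertex 2.761 -3.188 2.965
vertex 3.436 -2.81 3.125
vertex 3.452 -3.505 2.75
endloop
endfacet
facet normal -0.434 -0.898 -0.071
outer loop
vertex 2.761 -3.188 2.965
vertex 3.452 -3.505 2.75
vertex 3.544 -3.71 4.795
endloop
endfacet
facet normal -0.057 0.473 -0.879
outer loop
vertex 3.452 -3.505 2.75
vertex 3.436 -2.81 3.125
vertex 4.127 -3.127 2.91
endloop
endfacet
facet normal 0.505 -0.856 -0.109
outer loop
vertex 3.452 -3.505 2.75
vertex 4.127 -3.127 2.91
vertex 3.544 -3.71 4.795
endloop
endfacet

endsolid
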